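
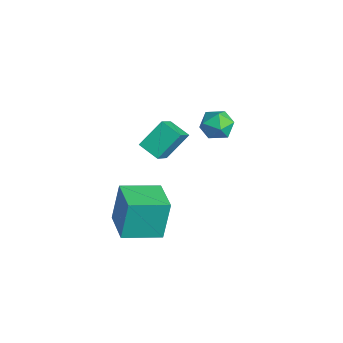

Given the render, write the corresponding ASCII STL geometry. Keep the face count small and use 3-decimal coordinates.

solid 
facet normal -0.928 -0.362 -0.094
outer loop
vertex -2.904 3.247 -2.645
vertex -2.556 2.345 -2.608
vertex -2.815 2.797 -1.793
endloop
endfacet
facet normal -0.932 0.270 0.240
outer loop
vertex -2.904 3.247 -2.645
vertex -2.815 2.797 -1.793
vertex -2.567 3.728 -1.877
endloop
endfacet
facet normal -0.631 0.751 -0.194
outer loop
vertex -2.904 3.247 -2.645
vertex -2.567 3.728 -1.877
vertex -2.155 3.851 -2.743
endloop
endfacet
facet normal -0.440 0.417 -0.795
outer loop
vertex -2.904 3.247 -2.645
vertex -2.155 3.851 -2.743
vertex -2.148 2.996 -3.195
endloop
endfacet
facet normal -0.623 -0.271 -0.734
outer loop
vertex -2.904 3.247 -2.645
vertex -2.148 2.996 -3.195
vertex -2.556 2.345 -2.608
endloop
endfacet
facet normal -0.526 0.214 0.823
outer loop
vertex -2.567 3.728 -1.877
vertex -2.815 2.797 -1.793
vertex -2.012 3.124 -1.365
endloop
endfacet
facet normal -0.518 -0.807 0.283
outer loop
vertex -2.815 2.797 -1.793
vertex -2.556 2.345 -2.608
vertex -2.005 2.269 -1.817
endloop
endfacet
facet normal -0.026 -0.660 -0.751
outer loop
vertex -2.556 2.345 -2.608
vertex -2.148 2.996 -3.195
vertex -1.593 2.392 -2.683
endloop
endfacet
facet normal 0.269 0.452 -0.850
outer loop
vertex -2.148 2.996 -3.195
vertex -2.155 3.851 -2.743
vertex -1.345 3.323 -2.767
endloop
endfacet
facet normal -0.039 0.992 0.122
outer loop
vertex -2.155 3.851 -2.743
vertex -2.567 3.728 -1.877
vertex -1.604 3.775 -1.952
endloop
endfacet
facet normal 0.440 -0.417 0.795
outer loop
vertex -1.256 2.873 -1.915
vertex -2.012 3.124 -1.365
vertex -2.005 2.269 -1.817
endloop
endfacet
facet normal 0.631 -0.751 0.194
outer loop
vertex -1.256 2.873 -1.915
vertex -2.005 2.269 -1.817
vertex -1.593 2.392 -2.683
endloop
endfacet
facet normal 0.932 -0.270 -0.240
outer loop
vertex -1.256 2.873 -1.915
vertex -1.593 2.392 -2.683
vertex -1.345 3.323 -2.767
endloop
endfacet
facet normal 0.928 0.362 0.094
outer loop
vertex -1.256 2.873 -1.915
vertex -1.345 3.323 -2.767
vertex -1.604 3.775 -1.952
endloop
endfacet
facet normal 0.623 0.271 0.734
outer loop
vertex -1.256 2.873 -1.915
vertex -1.604 3.775 -1.952
vertex -2.012 3.124 -1.365
endloop
endfacet
facet normal -0.269 -0.452 0.850
outer loop
vertex -2.005 2.269 -1.817
vertex -2.012 3.124 -1.365
vertex -2.815 2.797 -1.793
endloop
endfacet
facet normal 0.039 -0.992 -0.122
outer loop
vertex -1.593 2.392 -2.683
vertex -2.005 2.269 -1.817
vertex -2.556 2.345 -2.608
endloop
endfacet
facet normal 0.526 -0.214 -0.823
outer loop
vertex -1.345 3.323 -2.767
vertex -1.593 2.392 -2.683
vertex -2.148 2.996 -3.195
endloop
endfacet
facet normal 0.518 0.807 -0.283
outer loop
vertex -1.604 3.775 -1.952
vertex -1.345 3.323 -2.767
vertex -2.155 3.851 -2.743
endloop
endfacet
facet normal 0.026 0.660 0.751
outer loop
vertex -2.012 3.124 -1.365
vertex -1.604 3.775 -1.952
vertex -2.567 3.728 -1.877
endloop
endfacet
facet normal -0.977 0.158 -0.144
outer loop
vertex 0.845 -3.315 -2.026
vertex 1.224 -1.368 -2.456
vertex 1.069 -3.816 -4.094
endloop
endfacet
facet normal -0.187 -0.959 0.212
outer loop
vertex 2.896 -4.112 -3.824
vertex 0.845 -3.315 -2.026
vertex 1.069 -3.816 -4.094
endloop
endfacet
facet normal -0.977 0.159 -0.145
outer loop
vertex 1.069 -3.816 -4.094
vertex 1.224 -1.368 -2.456
vertex 1.449 -1.869 -4.525
endloop
endfacet
facet normal 0.105 -0.234 -0.966
outer loop
vertex 1.449 -1.869 -4.525
vertex 2.896 -4.112 -3.824
vertex 1.069 -3.816 -4.094
endloop
endfacet
facet normal -0.105 0.234 0.967
outer loop
vertex 0.845 -3.315 -2.026
vertex 3.051 -1.664 -2.186
vertex 1.224 -1.368 -2.456
endloop
endfacet
facet normal -0.187 -0.959 0.212
outer loop
vertex 2.671 -3.611 -1.755
vertex 0.845 -3.315 -2.026
vertex 2.896 -4.112 -3.824
endloop
endfacet
facet normal -0.105 0.234 0.966
outer loop
vertex 2.671 -3.611 -1.755
vertex 3.051 -1.664 -2.186
vertex 0.845 -3.315 -2.026
endloop
endfacet
facet normal 0.187 0.959 -0.212
outer loop
vertex 1.224 -1.368 -2.456
vertex 3.051 -1.664 -2.186
vertex 1.449 -1.869 -4.525
endloop
endfacet
facet normal 0.106 -0.234 -0.966
outer loop
vertex 3.275 -2.165 -4.254
vertex 2.896 -4.112 -3.824
vertex 1.449 -1.869 -4.525
endloop
endfacet
facet normal 0.187 0.959 -0.212
outer loop
vertex 1.449 -1.869 -4.525
vertex 3.051 -1.664 -2.186
vertex 3.275 -2.165 -4.254
endloop
endfacet
facet normal 0.977 -0.158 0.145
outer loop
vertex 3.275 -2.165 -4.254
vertex 2.671 -3.611 -1.755
vertex 2.896 -4.112 -3.824
endloop
endfacet
facet normal 0.977 -0.159 0.144
outer loop
vertex 3.051 -1.664 -2.186
vertex 2.671 -3.611 -1.755
vertex 3.275 -2.165 -4.254
endloop
endfacet
facet normal -0.556 0.512 -0.655
outer loop
vertex -2.448 0.758 -1.471
vertex -1.451 1.292 -1.901
vertex -2.263 -0.518 -2.625
endloop
endfacet
facet normal -0.824 -0.441 0.356
outer loop
vertex -1.289 -1.412 -1.479
vertex -2.448 0.758 -1.471
vertex -2.263 -0.518 -2.625
endloop
endfacet
facet normal -0.556 0.512 -0.655
outer loop
vertex -2.263 -0.518 -2.625
vertex -1.451 1.292 -1.901
vertex -1.266 0.016 -3.055
endloop
endfacet
facet normal 0.107 -0.738 -0.667
outer loop
vertex -1.266 0.016 -3.055
vertex -1.289 -1.412 -1.479
vertex -2.263 -0.518 -2.625
endloop
endfacet
facet normal -0.107 0.738 0.667
outer loop
vertex -2.448 0.758 -1.471
vertex -0.477 0.398 -0.755
vertex -1.451 1.292 -1.901
endloop
endfacet
facet normal -0.824 -0.441 0.356
outer loop
vertex -1.474 -0.136 -0.325
vertex -2.448 0.758 -1.471
vertex -1.289 -1.412 -1.479
endloop
endfacet
facet normal -0.107 0.738 0.667
outer loop
vertex -1.474 -0.136 -0.325
vertex -0.477 0.398 -0.755
vertex -2.448 0.758 -1.471
endloop
endfacet
facet normal 0.824 0.441 -0.356
outer loop
vertex -1.451 1.292 -1.901
vertex -0.477 0.398 -0.755
vertex -1.266 0.016 -3.055
endloop
endfacet
facet normal 0.107 -0.738 -0.667
outer loop
vertex -0.292 -0.878 -1.909
vertex -1.289 -1.412 -1.479
vertex -1.266 0.016 -3.055
endloop
endfacet
facet normal 0.824 0.441 -0.356
outer loop
vertex -1.266 0.016 -3.055
vertex -0.477 0.398 -0.755
vertex -0.292 -0.878 -1.909
endloop
endfacet
facet normal 0.556 -0.512 0.655
outer loop
vertex -0.292 -0.878 -1.909
vertex -1.474 -0.136 -0.325
vertex -1.289 -1.412 -1.479
endloop
endfacet
facet normal 0.556 -0.512 0.655
outer loop
vertex -0.477 0.398 -0.755
vertex -1.474 -0.136 -0.325
vertex -0.292 -0.878 -1.909
endloop
endfacet

endsolid


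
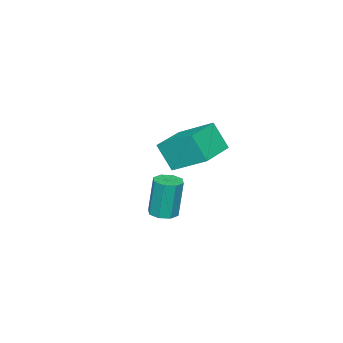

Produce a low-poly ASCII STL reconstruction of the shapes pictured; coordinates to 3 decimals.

solid 
facet normal -0.998 -0.060 -0.017
outer loop
vertex -2.531 1.43 2.289
vertex -2.553 2.13 1.077
vertex -2.423 -0.117 1.394
endloop
endfacet
facet normal 0.016 -0.500 0.866
outer loop
vertex -0.647 -0.01 1.423
vertex -2.531 1.43 2.289
vertex -2.423 -0.117 1.394
endloop
endfacet
facet normal -0.998 -0.060 -0.016
outer loop
vertex -2.423 -0.117 1.394
vertex -2.553 2.13 1.077
vertex -2.446 0.584 0.182
endloop
endfacet
facet normal 0.060 -0.864 -0.501
outer loop
vertex -2.446 0.584 0.182
vertex -0.647 -0.01 1.423
vertex -2.423 -0.117 1.394
endloop
endfacet
facet normal -0.060 0.864 0.500
outer loop
vertex -2.531 1.43 2.289
vertex -0.777 2.237 1.106
vertex -2.553 2.13 1.077
endloop
endfacet
facet normal 0.016 -0.500 0.866
outer loop
vertex -0.754 1.536 2.318
vertex -2.531 1.43 2.289
vertex -0.647 -0.01 1.423
endloop
endfacet
facet normal -0.060 0.864 0.501
outer loop
vertex -0.754 1.536 2.318
vertex -0.777 2.237 1.106
vertex -2.531 1.43 2.289
endloop
endfacet
facet normal -0.016 0.500 -0.866
outer loop
vertex -2.553 2.13 1.077
vertex -0.777 2.237 1.106
vertex -2.446 0.584 0.182
endloop
endfacet
facet normal 0.060 -0.864 -0.500
outer loop
vertex -0.669 0.69 0.211
vertex -0.647 -0.01 1.423
vertex -2.446 0.584 0.182
endloop
endfacet
facet normal -0.016 0.500 -0.866
outer loop
vertex -2.446 0.584 0.182
vertex -0.777 2.237 1.106
vertex -0.669 0.69 0.211
endloop
endfacet
facet normal 0.998 0.060 0.016
outer loop
vertex -0.669 0.69 0.211
vertex -0.754 1.536 2.318
vertex -0.647 -0.01 1.423
endloop
endfacet
facet normal 0.998 0.060 0.016
outer loop
vertex -0.777 2.237 1.106
vertex -0.754 1.536 2.318
vertex -0.669 0.69 0.211
endloop
endfacet
facet normal 0.075 -0.084 -0.994
outer loop
vertex 3.829 3.052 0.333
vertex 3.274 2.888 0.305
vertex 3.553 3.395 0.283
endloop
endfacet
facet normal 0.779 0.627 0.005
outer loop
vertex 3.829 3.052 0.333
vertex 3.553 3.395 0.283
vertex 3.702 3.196 2.022
endloop
endfacet
facet normal 0.780 0.626 0.005
outer loop
vertex 3.702 3.196 2.022
vertex 3.553 3.395 0.283
vertex 3.426 3.54 1.972
endloop
endfacet
facet normal -0.073 0.085 0.994
outer loop
vertex 3.702 3.196 2.022
vertex 3.426 3.54 1.972
vertex 3.146 3.032 1.995
endloop
endfacet
facet normal 0.075 -0.084 -0.994
outer loop
vertex 3.553 3.395 0.283
vertex 3.274 2.888 0.305
vertex 3.113 3.442 0.246
endloop
endfacet
facet normal 0.112 0.991 -0.077
outer loop
vertex 3.553 3.395 0.283
vertex 3.113 3.442 0.246
vertex 3.426 3.54 1.972
endloop
endfacet
facet normal 0.110 0.991 -0.076
outer loop
vertex 3.426 3.54 1.972
vertex 3.113 3.442 0.246
vertex 2.986 3.586 1.935
endloop
endfacet
facet normal -0.075 0.086 0.993
outer loop
vertex 3.426 3.54 1.972
vertex 2.986 3.586 1.935
vertex 3.146 3.032 1.995
endloop
endfacet
facet normal 0.074 -0.084 -0.994
outer loop
vertex 3.113 3.442 0.246
vertex 3.274 2.888 0.305
vertex 2.767 3.164 0.244
endloop
endfacet
facet normal -0.622 0.775 -0.113
outer loop
vertex 3.113 3.442 0.246
vertex 2.767 3.164 0.244
vertex 2.986 3.586 1.935
endloop
endfacet
facet normal -0.622 0.775 -0.113
outer loop
vertex 2.986 3.586 1.935
vertex 2.767 3.164 0.244
vertex 2.64 3.308 1.933
endloop
endfacet
facet normal -0.075 0.086 0.993
outer loop
vertex 2.986 3.586 1.935
vertex 2.64 3.308 1.933
vertex 3.146 3.032 1.995
endloop
endfacet
facet normal 0.073 -0.085 -0.994
outer loop
vertex 2.767 3.164 0.244
vertex 3.274 2.888 0.305
vertex 2.718 2.724 0.278
endloop
endfacet
facet normal -0.991 0.104 -0.083
outer loop
vertex 2.767 3.164 0.244
vertex 2.718 2.724 0.278
vertex 2.64 3.308 1.933
endloop
endfacet
facet normal -0.991 0.104 -0.083
outer loop
vertex 2.64 3.308 1.933
vertex 2.718 2.724 0.278
vertex 2.591 2.868 1.967
endloop
endfacet
facet normal -0.075 0.085 0.994
outer loop
vertex 2.64 3.308 1.933
vertex 2.591 2.868 1.967
vertex 3.146 3.032 1.995
endloop
endfacet
facet normal 0.073 -0.085 -0.994
outer loop
vertex 2.718 2.724 0.278
vertex 3.274 2.888 0.305
vertex 2.994 2.38 0.328
endloop
endfacet
facet normal -0.780 -0.626 -0.005
outer loop
vertex 2.718 2.724 0.278
vertex 2.994 2.38 0.328
vertex 2.591 2.868 1.967
endloop
endfacet
facet normal -0.779 -0.627 -0.005
outer loop
vertex 2.591 2.868 1.967
vertex 2.994 2.38 0.328
vertex 2.867 2.525 2.017
endloop
endfacet
facet normal -0.075 0.084 0.994
outer loop
vertex 2.591 2.868 1.967
vertex 2.867 2.525 2.017
vertex 3.146 3.032 1.995
endloop
endfacet
facet normal 0.075 -0.086 -0.993
outer loop
vertex 2.994 2.38 0.328
vertex 3.274 2.888 0.305
vertex 3.434 2.334 0.365
endloop
endfacet
facet normal -0.110 -0.991 0.077
outer loop
vertex 2.994 2.38 0.328
vertex 3.434 2.334 0.365
vertex 2.867 2.525 2.017
endloop
endfacet
facet normal -0.112 -0.991 0.076
outer loop
vertex 2.867 2.525 2.017
vertex 3.434 2.334 0.365
vertex 3.307 2.478 2.054
endloop
endfacet
facet normal -0.075 0.084 0.994
outer loop
vertex 2.867 2.525 2.017
vertex 3.307 2.478 2.054
vertex 3.146 3.032 1.995
endloop
endfacet
facet normal 0.075 -0.086 -0.993
outer loop
vertex 3.434 2.334 0.365
vertex 3.274 2.888 0.305
vertex 3.78 2.612 0.367
endloop
endfacet
facet normal 0.622 -0.775 0.113
outer loop
vertex 3.434 2.334 0.365
vertex 3.78 2.612 0.367
vertex 3.307 2.478 2.054
endloop
endfacet
facet normal 0.622 -0.775 0.113
outer loop
vertex 3.307 2.478 2.054
vertex 3.78 2.612 0.367
vertex 3.653 2.756 2.056
endloop
endfacet
facet normal -0.074 0.084 0.994
outer loop
vertex 3.307 2.478 2.054
vertex 3.653 2.756 2.056
vertex 3.146 3.032 1.995
endloop
endfacet
facet normal 0.075 -0.085 -0.994
outer loop
vertex 3.78 2.612 0.367
vertex 3.274 2.888 0.305
vertex 3.829 3.052 0.333
endloop
endfacet
facet normal 0.991 -0.104 0.083
outer loop
vertex 3.78 2.612 0.367
vertex 3.829 3.052 0.333
vertex 3.653 2.756 2.056
endloop
endfacet
facet normal 0.991 -0.104 0.083
outer loop
vertex 3.653 2.756 2.056
vertex 3.829 3.052 0.333
vertex 3.702 3.196 2.022
endloop
endfacet
facet normal -0.073 0.085 0.994
outer loop
vertex 3.653 2.756 2.056
vertex 3.702 3.196 2.022
vertex 3.146 3.032 1.995
endloop
endfacet

endsolid


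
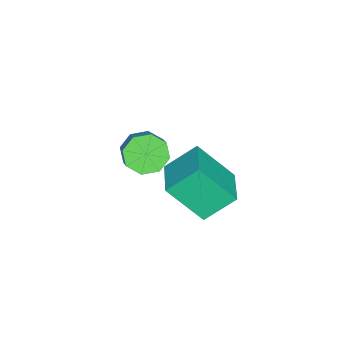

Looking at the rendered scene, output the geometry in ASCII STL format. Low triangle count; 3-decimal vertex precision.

solid 
facet normal -0.695 -0.397 -0.599
outer loop
vertex -0.947 -2.897 -3.604
vertex -1.575 -2.931 -2.853
vertex -1.356 -2.271 -3.544
endloop
endfacet
facet normal 0.469 0.382 -0.796
outer loop
vertex -0.947 -2.897 -3.604
vertex -1.356 -2.271 -3.544
vertex -0.176 -2.455 -2.938
endloop
endfacet
facet normal 0.469 0.384 -0.796
outer loop
vertex -0.176 -2.455 -2.938
vertex -1.356 -2.271 -3.544
vertex -0.586 -1.83 -2.878
endloop
endfacet
facet normal 0.694 0.398 0.600
outer loop
vertex -0.176 -2.455 -2.938
vertex -0.586 -1.83 -2.878
vertex -0.805 -2.489 -2.187
endloop
endfacet
facet normal -0.694 -0.398 -0.600
outer loop
vertex -1.356 -2.271 -3.544
vertex -1.575 -2.931 -2.853
vertex -1.895 -2.032 -3.079
endloop
endfacet
facet normal -0.055 0.861 -0.506
outer loop
vertex -1.356 -2.271 -3.544
vertex -1.895 -2.032 -3.079
vertex -0.586 -1.83 -2.878
endloop
endfacet
facet normal -0.055 0.860 -0.507
outer loop
vertex -0.586 -1.83 -2.878
vertex -1.895 -2.032 -3.079
vertex -1.124 -1.591 -2.414
endloop
endfacet
facet normal 0.694 0.398 0.600
outer loop
vertex -0.586 -1.83 -2.878
vertex -1.124 -1.591 -2.414
vertex -0.805 -2.489 -2.187
endloop
endfacet
facet normal -0.694 -0.398 -0.600
outer loop
vertex -1.895 -2.032 -3.079
vertex -1.575 -2.931 -2.853
vertex -2.246 -2.32 -2.482
endloop
endfacet
facet normal -0.546 0.834 0.081
outer loop
vertex -1.895 -2.032 -3.079
vertex -2.246 -2.32 -2.482
vertex -1.124 -1.591 -2.414
endloop
endfacet
facet normal -0.546 0.834 0.079
outer loop
vertex -1.124 -1.591 -2.414
vertex -2.246 -2.32 -2.482
vertex -1.475 -1.878 -1.816
endloop
endfacet
facet normal 0.695 0.398 0.599
outer loop
vertex -1.124 -1.591 -2.414
vertex -1.475 -1.878 -1.816
vertex -0.805 -2.489 -2.187
endloop
endfacet
facet normal -0.694 -0.398 -0.599
outer loop
vertex -2.246 -2.32 -2.482
vertex -1.575 -2.931 -2.853
vertex -2.204 -2.965 -2.102
endloop
endfacet
facet normal -0.718 0.318 0.620
outer loop
vertex -2.246 -2.32 -2.482
vertex -2.204 -2.965 -2.102
vertex -1.475 -1.878 -1.816
endloop
endfacet
facet normal -0.718 0.318 0.620
outer loop
vertex -1.475 -1.878 -1.816
vertex -2.204 -2.965 -2.102
vertex -1.433 -2.523 -1.436
endloop
endfacet
facet normal 0.695 0.398 0.599
outer loop
vertex -1.475 -1.878 -1.816
vertex -1.433 -2.523 -1.436
vertex -0.805 -2.489 -2.187
endloop
endfacet
facet normal -0.694 -0.398 -0.600
outer loop
vertex -2.204 -2.965 -2.102
vertex -1.575 -2.931 -2.853
vertex -1.794 -3.59 -2.162
endloop
endfacet
facet normal -0.468 -0.383 0.796
outer loop
vertex -2.204 -2.965 -2.102
vertex -1.794 -3.59 -2.162
vertex -1.433 -2.523 -1.436
endloop
endfacet
facet normal -0.469 -0.383 0.796
outer loop
vertex -1.433 -2.523 -1.436
vertex -1.794 -3.59 -2.162
vertex -1.024 -3.149 -1.496
endloop
endfacet
facet normal 0.695 0.397 0.599
outer loop
vertex -1.433 -2.523 -1.436
vertex -1.024 -3.149 -1.496
vertex -0.805 -2.489 -2.187
endloop
endfacet
facet normal -0.694 -0.398 -0.600
outer loop
vertex -1.794 -3.59 -2.162
vertex -1.575 -2.931 -2.853
vertex -1.256 -3.829 -2.626
endloop
endfacet
facet normal 0.055 -0.860 0.507
outer loop
vertex -1.794 -3.59 -2.162
vertex -1.256 -3.829 -2.626
vertex -1.024 -3.149 -1.496
endloop
endfacet
facet normal 0.055 -0.860 0.506
outer loop
vertex -1.024 -3.149 -1.496
vertex -1.256 -3.829 -2.626
vertex -0.485 -3.388 -1.961
endloop
endfacet
facet normal 0.694 0.398 0.600
outer loop
vertex -1.024 -3.149 -1.496
vertex -0.485 -3.388 -1.961
vertex -0.805 -2.489 -2.187
endloop
endfacet
facet normal -0.695 -0.398 -0.599
outer loop
vertex -1.256 -3.829 -2.626
vertex -1.575 -2.931 -2.853
vertex -0.905 -3.542 -3.224
endloop
endfacet
facet normal 0.546 -0.834 -0.080
outer loop
vertex -1.256 -3.829 -2.626
vertex -0.905 -3.542 -3.224
vertex -0.485 -3.388 -1.961
endloop
endfacet
facet normal 0.547 -0.833 -0.080
outer loop
vertex -0.485 -3.388 -1.961
vertex -0.905 -3.542 -3.224
vertex -0.134 -3.1 -2.558
endloop
endfacet
facet normal 0.694 0.398 0.600
outer loop
vertex -0.485 -3.388 -1.961
vertex -0.134 -3.1 -2.558
vertex -0.805 -2.489 -2.187
endloop
endfacet
facet normal -0.695 -0.398 -0.599
outer loop
vertex -0.905 -3.542 -3.224
vertex -1.575 -2.931 -2.853
vertex -0.947 -2.897 -3.604
endloop
endfacet
facet normal 0.718 -0.318 -0.620
outer loop
vertex -0.905 -3.542 -3.224
vertex -0.947 -2.897 -3.604
vertex -0.134 -3.1 -2.558
endloop
endfacet
facet normal 0.718 -0.318 -0.620
outer loop
vertex -0.134 -3.1 -2.558
vertex -0.947 -2.897 -3.604
vertex -0.176 -2.455 -2.938
endloop
endfacet
facet normal 0.694 0.398 0.599
outer loop
vertex -0.134 -3.1 -2.558
vertex -0.176 -2.455 -2.938
vertex -0.805 -2.489 -2.187
endloop
endfacet
facet normal -0.908 -0.377 -0.183
outer loop
vertex 1.667 0.589 1.847
vertex 1.397 2.01 0.256
vertex 2.327 -0.482 0.778
endloop
endfacet
facet normal 0.126 -0.661 0.740
outer loop
vertex 3.943 0.19 1.104
vertex 1.667 0.589 1.847
vertex 2.327 -0.482 0.778
endloop
endfacet
facet normal -0.908 -0.377 -0.183
outer loop
vertex 2.327 -0.482 0.778
vertex 1.397 2.01 0.256
vertex 2.057 0.939 -0.812
endloop
endfacet
facet normal 0.400 -0.648 -0.648
outer loop
vertex 2.057 0.939 -0.812
vertex 3.943 0.19 1.104
vertex 2.327 -0.482 0.778
endloop
endfacet
facet normal -0.400 0.649 0.647
outer loop
vertex 1.667 0.589 1.847
vertex 3.013 2.682 0.582
vertex 1.397 2.01 0.256
endloop
endfacet
facet normal 0.126 -0.661 0.740
outer loop
vertex 3.283 1.261 2.172
vertex 1.667 0.589 1.847
vertex 3.943 0.19 1.104
endloop
endfacet
facet normal -0.400 0.649 0.648
outer loop
vertex 3.283 1.261 2.172
vertex 3.013 2.682 0.582
vertex 1.667 0.589 1.847
endloop
endfacet
facet normal -0.125 0.661 -0.740
outer loop
vertex 1.397 2.01 0.256
vertex 3.013 2.682 0.582
vertex 2.057 0.939 -0.812
endloop
endfacet
facet normal 0.400 -0.649 -0.647
outer loop
vertex 3.673 1.611 -0.487
vertex 3.943 0.19 1.104
vertex 2.057 0.939 -0.812
endloop
endfacet
facet normal -0.126 0.661 -0.740
outer loop
vertex 2.057 0.939 -0.812
vertex 3.013 2.682 0.582
vertex 3.673 1.611 -0.487
endloop
endfacet
facet normal 0.908 0.377 0.183
outer loop
vertex 3.673 1.611 -0.487
vertex 3.283 1.261 2.172
vertex 3.943 0.19 1.104
endloop
endfacet
facet normal 0.908 0.377 0.183
outer loop
vertex 3.013 2.682 0.582
vertex 3.283 1.261 2.172
vertex 3.673 1.611 -0.487
endloop
endfacet

endsolid


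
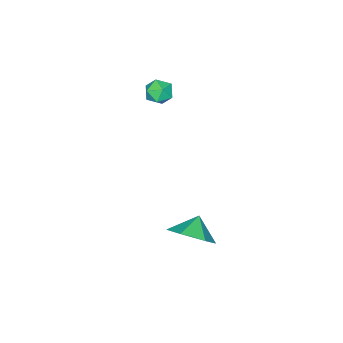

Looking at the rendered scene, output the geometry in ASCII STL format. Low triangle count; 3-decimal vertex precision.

solid 
facet normal -0.991 0.079 0.106
outer loop
vertex 0.489 -1.283 3.375
vertex 0.491 -1.813 3.789
vertex 0.567 -1.193 4.037
endloop
endfacet
facet normal -0.696 0.718 -0.016
outer loop
vertex 0.489 -1.283 3.375
vertex 0.567 -1.193 4.037
vertex 0.941 -0.84 3.603
endloop
endfacet
facet normal -0.349 0.685 -0.639
outer loop
vertex 0.489 -1.283 3.375
vertex 0.941 -0.84 3.603
vertex 1.096 -1.242 3.087
endloop
endfacet
facet normal -0.430 0.026 -0.902
outer loop
vertex 0.489 -1.283 3.375
vertex 1.096 -1.242 3.087
vertex 0.818 -1.844 3.202
endloop
endfacet
facet normal -0.827 -0.348 -0.442
outer loop
vertex 0.489 -1.283 3.375
vertex 0.818 -1.844 3.202
vertex 0.491 -1.813 3.789
endloop
endfacet
facet normal -0.216 0.840 0.497
outer loop
vertex 0.941 -0.84 3.603
vertex 0.567 -1.193 4.037
vertex 1.222 -1.096 4.158
endloop
endfacet
facet normal -0.693 -0.193 0.695
outer loop
vertex 0.567 -1.193 4.037
vertex 0.491 -1.813 3.789
vertex 0.944 -1.698 4.273
endloop
endfacet
facet normal -0.427 -0.884 -0.191
outer loop
vertex 0.491 -1.813 3.789
vertex 0.818 -1.844 3.202
vertex 1.099 -2.1 3.757
endloop
endfacet
facet normal 0.214 -0.278 -0.936
outer loop
vertex 0.818 -1.844 3.202
vertex 1.096 -1.242 3.087
vertex 1.473 -1.747 3.323
endloop
endfacet
facet normal 0.345 0.788 -0.510
outer loop
vertex 1.096 -1.242 3.087
vertex 0.941 -0.84 3.603
vertex 1.549 -1.127 3.571
endloop
endfacet
facet normal 0.430 -0.026 0.902
outer loop
vertex 1.551 -1.657 3.985
vertex 1.222 -1.096 4.158
vertex 0.944 -1.698 4.273
endloop
endfacet
facet normal 0.349 -0.685 0.639
outer loop
vertex 1.551 -1.657 3.985
vertex 0.944 -1.698 4.273
vertex 1.099 -2.1 3.757
endloop
endfacet
facet normal 0.696 -0.718 0.016
outer loop
vertex 1.551 -1.657 3.985
vertex 1.099 -2.1 3.757
vertex 1.473 -1.747 3.323
endloop
endfacet
facet normal 0.991 -0.079 -0.106
outer loop
vertex 1.551 -1.657 3.985
vertex 1.473 -1.747 3.323
vertex 1.549 -1.127 3.571
endloop
endfacet
facet normal 0.827 0.348 0.442
outer loop
vertex 1.551 -1.657 3.985
vertex 1.549 -1.127 3.571
vertex 1.222 -1.096 4.158
endloop
endfacet
facet normal -0.214 0.278 0.936
outer loop
vertex 0.944 -1.698 4.273
vertex 1.222 -1.096 4.158
vertex 0.567 -1.193 4.037
endloop
endfacet
facet normal -0.345 -0.788 0.510
outer loop
vertex 1.099 -2.1 3.757
vertex 0.944 -1.698 4.273
vertex 0.491 -1.813 3.789
endloop
endfacet
facet normal 0.216 -0.840 -0.497
outer loop
vertex 1.473 -1.747 3.323
vertex 1.099 -2.1 3.757
vertex 0.818 -1.844 3.202
endloop
endfacet
facet normal 0.693 0.193 -0.695
outer loop
vertex 1.549 -1.127 3.571
vertex 1.473 -1.747 3.323
vertex 1.096 -1.242 3.087
endloop
endfacet
facet normal 0.427 0.884 0.191
outer loop
vertex 1.222 -1.096 4.158
vertex 1.549 -1.127 3.571
vertex 0.941 -0.84 3.603
endloop
endfacet
facet normal 0.718 0.192 -0.669
outer loop
vertex 4.204 2.315 -0.885
vertex 3.506 2.288 -1.641
vertex 3.714 3.177 -1.163
endloop
endfacet
facet normal -0.090 0.259 0.962
outer loop
vertex 4.204 2.315 -0.885
vertex 3.714 3.177 -1.163
vertex 2.774 2.092 -0.959
endloop
endfacet
facet normal 0.718 0.192 -0.669
outer loop
vertex 3.714 3.177 -1.163
vertex 3.506 2.288 -1.641
vertex 3.015 3.15 -1.92
endloop
endfacet
facet normal -0.592 0.612 0.525
outer loop
vertex 3.714 3.177 -1.163
vertex 3.015 3.15 -1.92
vertex 2.774 2.092 -0.959
endloop
endfacet
facet normal 0.718 0.193 -0.669
outer loop
vertex 3.015 3.15 -1.92
vertex 3.506 2.288 -1.641
vertex 2.808 2.262 -2.398
endloop
endfacet
facet normal -0.974 0.225 0.004
outer loop
vertex 3.015 3.15 -1.92
vertex 2.808 2.262 -2.398
vertex 2.774 2.092 -0.959
endloop
endfacet
facet normal 0.718 0.193 -0.669
outer loop
vertex 2.808 2.262 -2.398
vertex 3.506 2.288 -1.641
vertex 3.298 1.4 -2.12
endloop
endfacet
facet normal -0.855 -0.512 -0.081
outer loop
vertex 2.808 2.262 -2.398
vertex 3.298 1.4 -2.12
vertex 2.774 2.092 -0.959
endloop
endfacet
facet normal 0.717 0.193 -0.669
outer loop
vertex 3.298 1.4 -2.12
vertex 3.506 2.288 -1.641
vertex 3.997 1.427 -1.363
endloop
endfacet
facet normal -0.353 -0.865 0.357
outer loop
vertex 3.298 1.4 -2.12
vertex 3.997 1.427 -1.363
vertex 2.774 2.092 -0.959
endloop
endfacet
facet normal 0.717 0.193 -0.669
outer loop
vertex 3.997 1.427 -1.363
vertex 3.506 2.288 -1.641
vertex 4.204 2.315 -0.885
endloop
endfacet
facet normal 0.029 -0.479 0.877
outer loop
vertex 3.997 1.427 -1.363
vertex 4.204 2.315 -0.885
vertex 2.774 2.092 -0.959
endloop
endfacet

endsolid


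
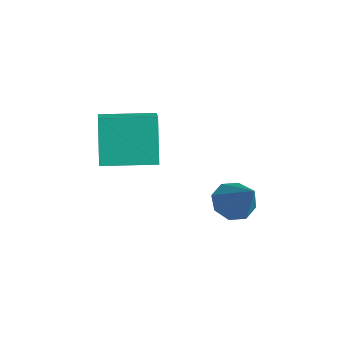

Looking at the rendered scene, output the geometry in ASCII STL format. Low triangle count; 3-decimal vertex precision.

solid 
facet normal -0.702 -0.021 -0.711
outer loop
vertex 1.195 1.134 -3.306
vertex 0.647 0.971 -2.76
vertex 0.944 1.632 -3.073
endloop
endfacet
facet normal 0.799 0.533 -0.278
outer loop
vertex 1.195 1.134 -3.306
vertex 0.944 1.632 -3.073
vertex 1.913 1.009 -1.48
endloop
endfacet
facet normal -0.703 -0.021 -0.711
outer loop
vertex 0.944 1.632 -3.073
vertex 0.647 0.971 -2.76
vertex 0.52 1.744 -2.657
endloop
endfacet
facet normal 0.373 0.918 0.133
outer loop
vertex 0.944 1.632 -3.073
vertex 0.52 1.744 -2.657
vertex 1.913 1.009 -1.48
endloop
endfacet
facet normal -0.703 -0.021 -0.711
outer loop
vertex 0.52 1.744 -2.657
vertex 0.647 0.971 -2.76
vertex 0.17 1.402 -2.301
endloop
endfacet
facet normal -0.120 0.772 0.624
outer loop
vertex 0.52 1.744 -2.657
vertex 0.17 1.402 -2.301
vertex 1.913 1.009 -1.48
endloop
endfacet
facet normal -0.703 -0.021 -0.711
outer loop
vertex 0.17 1.402 -2.301
vertex 0.647 0.971 -2.76
vertex 0.1 0.808 -2.214
endloop
endfacet
facet normal -0.386 0.178 0.905
outer loop
vertex 0.17 1.402 -2.301
vertex 0.1 0.808 -2.214
vertex 1.913 1.009 -1.48
endloop
endfacet
facet normal -0.703 -0.022 -0.711
outer loop
vertex 0.1 0.808 -2.214
vertex 0.647 0.971 -2.76
vertex 0.35 0.309 -2.446
endloop
endfacet
facet normal -0.272 -0.514 0.813
outer loop
vertex 0.1 0.808 -2.214
vertex 0.35 0.309 -2.446
vertex 1.913 1.009 -1.48
endloop
endfacet
facet normal -0.703 -0.022 -0.711
outer loop
vertex 0.35 0.309 -2.446
vertex 0.647 0.971 -2.76
vertex 0.775 0.198 -2.863
endloop
endfacet
facet normal 0.157 -0.903 0.400
outer loop
vertex 0.35 0.309 -2.446
vertex 0.775 0.198 -2.863
vertex 1.913 1.009 -1.48
endloop
endfacet
facet normal -0.703 -0.022 -0.710
outer loop
vertex 0.775 0.198 -2.863
vertex 0.647 0.971 -2.76
vertex 1.124 0.539 -3.219
endloop
endfacet
facet normal 0.648 -0.756 -0.089
outer loop
vertex 0.775 0.198 -2.863
vertex 1.124 0.539 -3.219
vertex 1.913 1.009 -1.48
endloop
endfacet
facet normal -0.703 -0.020 -0.711
outer loop
vertex 1.124 0.539 -3.219
vertex 0.647 0.971 -2.76
vertex 1.195 1.134 -3.306
endloop
endfacet
facet normal 0.914 -0.163 -0.371
outer loop
vertex 1.124 0.539 -3.219
vertex 1.195 1.134 -3.306
vertex 1.913 1.009 -1.48
endloop
endfacet
facet normal -0.834 0.372 -0.408
outer loop
vertex -1.438 -2.815 1.28
vertex -0.684 -1.125 1.281
vertex -0.751 -3.12 -0.4
endloop
endfacet
facet normal -0.407 -0.913 -0.001
outer loop
vertex 0.224 -3.555 0.079
vertex -1.438 -2.815 1.28
vertex -0.751 -3.12 -0.4
endloop
endfacet
facet normal -0.833 0.372 -0.409
outer loop
vertex -0.751 -3.12 -0.4
vertex -0.684 -1.125 1.281
vertex 0.003 -1.43 -0.398
endloop
endfacet
facet normal 0.374 -0.166 -0.912
outer loop
vertex 0.003 -1.43 -0.398
vertex 0.224 -3.555 0.079
vertex -0.751 -3.12 -0.4
endloop
endfacet
facet normal -0.374 0.166 0.912
outer loop
vertex -1.438 -2.815 1.28
vertex 0.291 -1.56 1.76
vertex -0.684 -1.125 1.281
endloop
endfacet
facet normal -0.407 -0.913 -0.001
outer loop
vertex -0.463 -3.25 1.758
vertex -1.438 -2.815 1.28
vertex 0.224 -3.555 0.079
endloop
endfacet
facet normal -0.374 0.166 0.913
outer loop
vertex -0.463 -3.25 1.758
vertex 0.291 -1.56 1.76
vertex -1.438 -2.815 1.28
endloop
endfacet
facet normal 0.407 0.913 0.001
outer loop
vertex -0.684 -1.125 1.281
vertex 0.291 -1.56 1.76
vertex 0.003 -1.43 -0.398
endloop
endfacet
facet normal 0.373 -0.166 -0.913
outer loop
vertex 0.978 -1.865 0.08
vertex 0.224 -3.555 0.079
vertex 0.003 -1.43 -0.398
endloop
endfacet
facet normal 0.407 0.913 0.001
outer loop
vertex 0.003 -1.43 -0.398
vertex 0.291 -1.56 1.76
vertex 0.978 -1.865 0.08
endloop
endfacet
facet normal 0.833 -0.372 0.409
outer loop
vertex 0.978 -1.865 0.08
vertex -0.463 -3.25 1.758
vertex 0.224 -3.555 0.079
endloop
endfacet
facet normal 0.833 -0.372 0.408
outer loop
vertex 0.291 -1.56 1.76
vertex -0.463 -3.25 1.758
vertex 0.978 -1.865 0.08
endloop
endfacet

endsolid


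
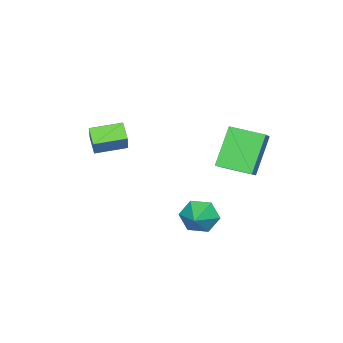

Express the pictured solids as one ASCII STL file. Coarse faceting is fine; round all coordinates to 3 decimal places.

solid 
facet normal -0.859 -0.333 -0.388
outer loop
vertex -0.34 1.214 -1.414
vertex -0.756 1.508 -0.746
vertex -0.642 1.998 -1.419
endloop
endfacet
facet normal 0.743 0.282 -0.607
outer loop
vertex -0.34 1.214 -1.414
vertex -0.642 1.998 -1.419
vertex 0.336 1.932 -0.254
endloop
endfacet
facet normal -0.859 -0.333 -0.388
outer loop
vertex -0.642 1.998 -1.419
vertex -0.756 1.508 -0.746
vertex -1.058 2.292 -0.751
endloop
endfacet
facet normal 0.314 0.925 -0.212
outer loop
vertex -0.642 1.998 -1.419
vertex -1.058 2.292 -0.751
vertex 0.336 1.932 -0.254
endloop
endfacet
facet normal -0.860 -0.334 -0.387
outer loop
vertex -1.058 2.292 -0.751
vertex -0.756 1.508 -0.746
vertex -1.171 1.802 -0.078
endloop
endfacet
facet normal -0.001 0.809 0.588
outer loop
vertex -1.058 2.292 -0.751
vertex -1.171 1.802 -0.078
vertex 0.336 1.932 -0.254
endloop
endfacet
facet normal -0.860 -0.334 -0.387
outer loop
vertex -1.171 1.802 -0.078
vertex -0.756 1.508 -0.746
vertex -0.869 1.018 -0.073
endloop
endfacet
facet normal 0.112 0.049 0.993
outer loop
vertex -1.171 1.802 -0.078
vertex -0.869 1.018 -0.073
vertex 0.336 1.932 -0.254
endloop
endfacet
facet normal -0.860 -0.334 -0.387
outer loop
vertex -0.869 1.018 -0.073
vertex -0.756 1.508 -0.746
vertex -0.454 0.724 -0.741
endloop
endfacet
facet normal 0.540 -0.594 0.597
outer loop
vertex -0.869 1.018 -0.073
vertex -0.454 0.724 -0.741
vertex 0.336 1.932 -0.254
endloop
endfacet
facet normal -0.859 -0.333 -0.388
outer loop
vertex -0.454 0.724 -0.741
vertex -0.756 1.508 -0.746
vertex -0.34 1.214 -1.414
endloop
endfacet
facet normal 0.855 -0.477 -0.203
outer loop
vertex -0.454 0.724 -0.741
vertex -0.34 1.214 -1.414
vertex 0.336 1.932 -0.254
endloop
endfacet
facet normal -0.673 0.729 0.127
outer loop
vertex -0.956 -2.214 3.405
vertex -0.468 -1.674 2.892
vertex -1.547 -2.593 2.444
endloop
endfacet
facet normal -0.548 -0.606 0.576
outer loop
vertex -0.612 -3.606 2.268
vertex -0.956 -2.214 3.405
vertex -1.547 -2.593 2.444
endloop
endfacet
facet normal -0.673 0.728 0.128
outer loop
vertex -1.547 -2.593 2.444
vertex -0.468 -1.674 2.892
vertex -1.06 -2.053 1.931
endloop
endfacet
facet normal -0.497 -0.319 -0.807
outer loop
vertex -1.06 -2.053 1.931
vertex -0.612 -3.606 2.268
vertex -1.547 -2.593 2.444
endloop
endfacet
facet normal 0.497 0.318 0.807
outer loop
vertex -0.956 -2.214 3.405
vertex 0.467 -2.687 2.716
vertex -0.468 -1.674 2.892
endloop
endfacet
facet normal -0.548 -0.606 0.577
outer loop
vertex -0.02 -3.227 3.229
vertex -0.956 -2.214 3.405
vertex -0.612 -3.606 2.268
endloop
endfacet
facet normal 0.497 0.319 0.807
outer loop
vertex -0.02 -3.227 3.229
vertex 0.467 -2.687 2.716
vertex -0.956 -2.214 3.405
endloop
endfacet
facet normal 0.548 0.606 -0.577
outer loop
vertex -0.468 -1.674 2.892
vertex 0.467 -2.687 2.716
vertex -1.06 -2.053 1.931
endloop
endfacet
facet normal -0.496 -0.318 -0.808
outer loop
vertex -0.124 -3.066 1.755
vertex -0.612 -3.606 2.268
vertex -1.06 -2.053 1.931
endloop
endfacet
facet normal 0.548 0.606 -0.576
outer loop
vertex -1.06 -2.053 1.931
vertex 0.467 -2.687 2.716
vertex -0.124 -3.066 1.755
endloop
endfacet
facet normal 0.673 -0.729 -0.127
outer loop
vertex -0.124 -3.066 1.755
vertex -0.02 -3.227 3.229
vertex -0.612 -3.606 2.268
endloop
endfacet
facet normal 0.674 -0.728 -0.127
outer loop
vertex 0.467 -2.687 2.716
vertex -0.02 -3.227 3.229
vertex -0.124 -3.066 1.755
endloop
endfacet
facet normal -0.583 -0.032 0.812
outer loop
vertex -2.816 1.611 3.447
vertex -3.18 3.084 3.244
vertex -3.679 1.312 2.815
endloop
endfacet
facet normal 0.236 -0.963 0.133
outer loop
vertex -2.5 1.376 1.176
vertex -2.816 1.611 3.447
vertex -3.679 1.312 2.815
endloop
endfacet
facet normal -0.583 -0.032 0.812
outer loop
vertex -3.679 1.312 2.815
vertex -3.18 3.084 3.244
vertex -4.042 2.784 2.613
endloop
endfacet
facet normal -0.777 -0.270 -0.569
outer loop
vertex -4.042 2.784 2.613
vertex -2.5 1.376 1.176
vertex -3.679 1.312 2.815
endloop
endfacet
facet normal 0.777 0.270 0.569
outer loop
vertex -2.816 1.611 3.447
vertex -2.001 3.148 1.605
vertex -3.18 3.084 3.244
endloop
endfacet
facet normal 0.238 -0.962 0.133
outer loop
vertex -1.638 1.676 1.807
vertex -2.816 1.611 3.447
vertex -2.5 1.376 1.176
endloop
endfacet
facet normal 0.777 0.270 0.569
outer loop
vertex -1.638 1.676 1.807
vertex -2.001 3.148 1.605
vertex -2.816 1.611 3.447
endloop
endfacet
facet normal -0.237 0.962 -0.133
outer loop
vertex -3.18 3.084 3.244
vertex -2.001 3.148 1.605
vertex -4.042 2.784 2.613
endloop
endfacet
facet normal -0.777 -0.270 -0.569
outer loop
vertex -2.864 2.849 0.973
vertex -2.5 1.376 1.176
vertex -4.042 2.784 2.613
endloop
endfacet
facet normal -0.237 0.963 -0.132
outer loop
vertex -4.042 2.784 2.613
vertex -2.001 3.148 1.605
vertex -2.864 2.849 0.973
endloop
endfacet
facet normal 0.583 0.032 -0.812
outer loop
vertex -2.864 2.849 0.973
vertex -1.638 1.676 1.807
vertex -2.5 1.376 1.176
endloop
endfacet
facet normal 0.583 0.032 -0.812
outer loop
vertex -2.001 3.148 1.605
vertex -1.638 1.676 1.807
vertex -2.864 2.849 0.973
endloop
endfacet

endsolid


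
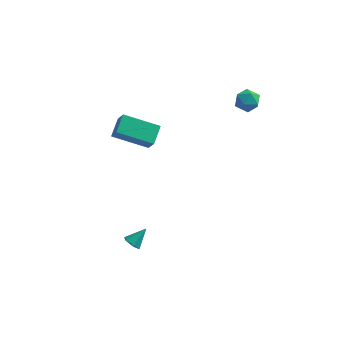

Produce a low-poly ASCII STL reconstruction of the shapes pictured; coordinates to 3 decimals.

solid 
facet normal -0.525 -0.558 -0.642
outer loop
vertex -0.926 -3.652 -4.321
vertex -1.199 -3.869 -3.909
vertex -1.382 -3.421 -4.149
endloop
endfacet
facet normal 0.284 0.867 -0.410
outer loop
vertex -0.926 -3.652 -4.321
vertex -1.382 -3.421 -4.149
vertex -0.581 -3.211 -3.151
endloop
endfacet
facet normal -0.524 -0.559 -0.643
outer loop
vertex -1.382 -3.421 -4.149
vertex -1.199 -3.869 -3.909
vertex -1.656 -3.638 -3.737
endloop
endfacet
facet normal -0.442 0.881 0.170
outer loop
vertex -1.382 -3.421 -4.149
vertex -1.656 -3.638 -3.737
vertex -0.581 -3.211 -3.151
endloop
endfacet
facet normal -0.524 -0.558 -0.644
outer loop
vertex -1.656 -3.638 -3.737
vertex -1.199 -3.869 -3.909
vertex -1.473 -4.086 -3.498
endloop
endfacet
facet normal -0.533 0.219 0.818
outer loop
vertex -1.656 -3.638 -3.737
vertex -1.473 -4.086 -3.498
vertex -0.581 -3.211 -3.151
endloop
endfacet
facet normal -0.525 -0.557 -0.644
outer loop
vertex -1.473 -4.086 -3.498
vertex -1.199 -3.869 -3.909
vertex -1.017 -4.317 -3.67
endloop
endfacet
facet normal 0.103 -0.455 0.884
outer loop
vertex -1.473 -4.086 -3.498
vertex -1.017 -4.317 -3.67
vertex -0.581 -3.211 -3.151
endloop
endfacet
facet normal -0.525 -0.557 -0.644
outer loop
vertex -1.017 -4.317 -3.67
vertex -1.199 -3.869 -3.909
vertex -0.743 -4.1 -4.081
endloop
endfacet
facet normal 0.829 -0.470 0.305
outer loop
vertex -1.017 -4.317 -3.67
vertex -0.743 -4.1 -4.081
vertex -0.581 -3.211 -3.151
endloop
endfacet
facet normal -0.525 -0.558 -0.642
outer loop
vertex -0.743 -4.1 -4.081
vertex -1.199 -3.869 -3.909
vertex -0.926 -3.652 -4.321
endloop
endfacet
facet normal 0.919 0.192 -0.343
outer loop
vertex -0.743 -4.1 -4.081
vertex -0.926 -3.652 -4.321
vertex -0.581 -3.211 -3.151
endloop
endfacet
facet normal -0.372 0.454 -0.810
outer loop
vertex -3.328 0.366 0.761
vertex -3.227 1.429 1.31
vertex -1.368 0.583 -0.017
endloop
endfacet
facet normal -0.084 -0.885 -0.458
outer loop
vertex -0.933 0.051 0.93
vertex -3.328 0.366 0.761
vertex -1.368 0.583 -0.017
endloop
endfacet
facet normal -0.371 0.454 -0.810
outer loop
vertex -1.368 0.583 -0.017
vertex -3.227 1.429 1.31
vertex -1.267 1.645 0.532
endloop
endfacet
facet normal 0.924 0.102 -0.367
outer loop
vertex -1.267 1.645 0.532
vertex -0.933 0.051 0.93
vertex -1.368 0.583 -0.017
endloop
endfacet
facet normal -0.924 -0.102 0.367
outer loop
vertex -3.328 0.366 0.761
vertex -2.792 0.897 2.257
vertex -3.227 1.429 1.31
endloop
endfacet
facet normal -0.084 -0.885 -0.458
outer loop
vertex -2.893 -0.165 1.708
vertex -3.328 0.366 0.761
vertex -0.933 0.051 0.93
endloop
endfacet
facet normal -0.924 -0.102 0.367
outer loop
vertex -2.893 -0.165 1.708
vertex -2.792 0.897 2.257
vertex -3.328 0.366 0.761
endloop
endfacet
facet normal 0.084 0.885 0.458
outer loop
vertex -3.227 1.429 1.31
vertex -2.792 0.897 2.257
vertex -1.267 1.645 0.532
endloop
endfacet
facet normal 0.924 0.102 -0.367
outer loop
vertex -0.832 1.114 1.479
vertex -0.933 0.051 0.93
vertex -1.267 1.645 0.532
endloop
endfacet
facet normal 0.084 0.885 0.458
outer loop
vertex -1.267 1.645 0.532
vertex -2.792 0.897 2.257
vertex -0.832 1.114 1.479
endloop
endfacet
facet normal 0.372 -0.454 0.810
outer loop
vertex -0.832 1.114 1.479
vertex -2.893 -0.165 1.708
vertex -0.933 0.051 0.93
endloop
endfacet
facet normal 0.372 -0.454 0.810
outer loop
vertex -2.792 0.897 2.257
vertex -2.893 -0.165 1.708
vertex -0.832 1.114 1.479
endloop
endfacet
facet normal -0.271 0.220 0.937
outer loop
vertex 3.443 2.64 4.155
vertex 3.058 1.977 4.199
vertex 3.797 2.007 4.406
endloop
endfacet
facet normal 0.361 0.511 0.780
outer loop
vertex 3.443 2.64 4.155
vertex 3.797 2.007 4.406
vertex 4.159 2.484 3.926
endloop
endfacet
facet normal 0.273 0.938 0.214
outer loop
vertex 3.443 2.64 4.155
vertex 4.159 2.484 3.926
vertex 3.644 2.749 3.422
endloop
endfacet
facet normal -0.414 0.910 0.022
outer loop
vertex 3.443 2.64 4.155
vertex 3.644 2.749 3.422
vertex 2.964 2.436 3.591
endloop
endfacet
facet normal -0.750 0.467 0.468
outer loop
vertex 3.443 2.64 4.155
vertex 2.964 2.436 3.591
vertex 3.058 1.977 4.199
endloop
endfacet
facet normal 0.806 -0.015 0.592
outer loop
vertex 4.159 2.484 3.926
vertex 3.797 2.007 4.406
vertex 4.216 1.724 3.829
endloop
endfacet
facet normal -0.218 -0.485 0.847
outer loop
vertex 3.797 2.007 4.406
vertex 3.058 1.977 4.199
vertex 3.536 1.411 3.998
endloop
endfacet
facet normal -0.992 -0.086 0.089
outer loop
vertex 3.058 1.977 4.199
vertex 2.964 2.436 3.591
vertex 3.021 1.676 3.494
endloop
endfacet
facet normal -0.448 0.630 -0.634
outer loop
vertex 2.964 2.436 3.591
vertex 3.644 2.749 3.422
vertex 3.383 2.153 3.014
endloop
endfacet
facet normal 0.663 0.675 -0.323
outer loop
vertex 3.644 2.749 3.422
vertex 4.159 2.484 3.926
vertex 4.122 2.183 3.221
endloop
endfacet
facet normal 0.414 -0.910 -0.022
outer loop
vertex 3.737 1.52 3.265
vertex 4.216 1.724 3.829
vertex 3.536 1.411 3.998
endloop
endfacet
facet normal -0.273 -0.938 -0.214
outer loop
vertex 3.737 1.52 3.265
vertex 3.536 1.411 3.998
vertex 3.021 1.676 3.494
endloop
endfacet
facet normal -0.361 -0.511 -0.780
outer loop
vertex 3.737 1.52 3.265
vertex 3.021 1.676 3.494
vertex 3.383 2.153 3.014
endloop
endfacet
facet normal 0.271 -0.220 -0.937
outer loop
vertex 3.737 1.52 3.265
vertex 3.383 2.153 3.014
vertex 4.122 2.183 3.221
endloop
endfacet
facet normal 0.750 -0.467 -0.468
outer loop
vertex 3.737 1.52 3.265
vertex 4.122 2.183 3.221
vertex 4.216 1.724 3.829
endloop
endfacet
facet normal 0.448 -0.630 0.634
outer loop
vertex 3.536 1.411 3.998
vertex 4.216 1.724 3.829
vertex 3.797 2.007 4.406
endloop
endfacet
facet normal -0.663 -0.675 0.323
outer loop
vertex 3.021 1.676 3.494
vertex 3.536 1.411 3.998
vertex 3.058 1.977 4.199
endloop
endfacet
facet normal -0.806 0.015 -0.592
outer loop
vertex 3.383 2.153 3.014
vertex 3.021 1.676 3.494
vertex 2.964 2.436 3.591
endloop
endfacet
facet normal 0.218 0.485 -0.847
outer loop
vertex 4.122 2.183 3.221
vertex 3.383 2.153 3.014
vertex 3.644 2.749 3.422
endloop
endfacet
facet normal 0.992 0.086 -0.089
outer loop
vertex 4.216 1.724 3.829
vertex 4.122 2.183 3.221
vertex 4.159 2.484 3.926
endloop
endfacet

endsolid


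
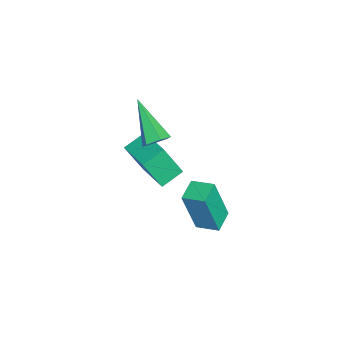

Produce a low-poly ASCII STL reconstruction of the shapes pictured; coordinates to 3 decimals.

solid 
facet normal -0.953 0.265 0.145
outer loop
vertex 0.433 -0.665 -0.043
vertex 0.72 0.246 0.177
vertex 0.275 -0.129 -2.056
endloop
endfacet
facet normal -0.292 -0.930 -0.225
outer loop
vertex 1.2 -0.386 -2.197
vertex 0.433 -0.665 -0.043
vertex 0.275 -0.129 -2.056
endloop
endfacet
facet normal -0.953 0.265 0.145
outer loop
vertex 0.275 -0.129 -2.056
vertex 0.72 0.246 0.177
vertex 0.562 0.782 -1.836
endloop
endfacet
facet normal -0.076 0.257 -0.964
outer loop
vertex 0.562 0.782 -1.836
vertex 1.2 -0.386 -2.197
vertex 0.275 -0.129 -2.056
endloop
endfacet
facet normal 0.076 -0.257 0.964
outer loop
vertex 0.433 -0.665 -0.043
vertex 1.645 -0.011 0.036
vertex 0.72 0.246 0.177
endloop
endfacet
facet normal -0.292 -0.930 -0.225
outer loop
vertex 1.358 -0.922 -0.184
vertex 0.433 -0.665 -0.043
vertex 1.2 -0.386 -2.197
endloop
endfacet
facet normal 0.076 -0.257 0.964
outer loop
vertex 1.358 -0.922 -0.184
vertex 1.645 -0.011 0.036
vertex 0.433 -0.665 -0.043
endloop
endfacet
facet normal 0.292 0.930 0.225
outer loop
vertex 0.72 0.246 0.177
vertex 1.645 -0.011 0.036
vertex 0.562 0.782 -1.836
endloop
endfacet
facet normal -0.076 0.257 -0.964
outer loop
vertex 1.487 0.525 -1.977
vertex 1.2 -0.386 -2.197
vertex 0.562 0.782 -1.836
endloop
endfacet
facet normal 0.292 0.930 0.225
outer loop
vertex 0.562 0.782 -1.836
vertex 1.645 -0.011 0.036
vertex 1.487 0.525 -1.977
endloop
endfacet
facet normal 0.953 -0.265 -0.145
outer loop
vertex 1.487 0.525 -1.977
vertex 1.358 -0.922 -0.184
vertex 1.2 -0.386 -2.197
endloop
endfacet
facet normal 0.953 -0.265 -0.145
outer loop
vertex 1.645 -0.011 0.036
vertex 1.358 -0.922 -0.184
vertex 1.487 0.525 -1.977
endloop
endfacet
facet normal -0.794 -0.573 -0.201
outer loop
vertex 0.272 -3.233 1.598
vertex -0.342 -2.523 1.998
vertex 0.134 -2.528 0.135
endloop
endfacet
facet normal 0.601 -0.696 -0.392
outer loop
vertex 1.342 -1.657 0.442
vertex 0.272 -3.233 1.598
vertex 0.134 -2.528 0.135
endloop
endfacet
facet normal -0.795 -0.573 -0.202
outer loop
vertex 0.134 -2.528 0.135
vertex -0.342 -2.523 1.998
vertex -0.479 -1.818 0.535
endloop
endfacet
facet normal -0.084 0.433 -0.897
outer loop
vertex -0.479 -1.818 0.535
vertex 1.342 -1.657 0.442
vertex 0.134 -2.528 0.135
endloop
endfacet
facet normal 0.084 -0.433 0.897
outer loop
vertex 0.272 -3.233 1.598
vertex 0.866 -1.652 2.305
vertex -0.342 -2.523 1.998
endloop
endfacet
facet normal 0.602 -0.696 -0.392
outer loop
vertex 1.479 -2.362 1.905
vertex 0.272 -3.233 1.598
vertex 1.342 -1.657 0.442
endloop
endfacet
facet normal 0.084 -0.433 0.897
outer loop
vertex 1.479 -2.362 1.905
vertex 0.866 -1.652 2.305
vertex 0.272 -3.233 1.598
endloop
endfacet
facet normal -0.602 0.696 0.392
outer loop
vertex -0.342 -2.523 1.998
vertex 0.866 -1.652 2.305
vertex -0.479 -1.818 0.535
endloop
endfacet
facet normal -0.084 0.433 -0.898
outer loop
vertex 0.728 -0.947 0.842
vertex 1.342 -1.657 0.442
vertex -0.479 -1.818 0.535
endloop
endfacet
facet normal -0.602 0.696 0.392
outer loop
vertex -0.479 -1.818 0.535
vertex 0.866 -1.652 2.305
vertex 0.728 -0.947 0.842
endloop
endfacet
facet normal 0.794 0.573 0.202
outer loop
vertex 0.728 -0.947 0.842
vertex 1.479 -2.362 1.905
vertex 1.342 -1.657 0.442
endloop
endfacet
facet normal 0.795 0.573 0.201
outer loop
vertex 0.866 -1.652 2.305
vertex 1.479 -2.362 1.905
vertex 0.728 -0.947 0.842
endloop
endfacet
facet normal 0.652 0.447 -0.613
outer loop
vertex 1.282 -1.71 3.339
vertex 0.979 -1.896 2.881
vertex 0.854 -1.383 3.122
endloop
endfacet
facet normal 0.013 0.565 0.825
outer loop
vertex 1.282 -1.71 3.339
vertex 0.854 -1.383 3.122
vertex -0.319 -2.784 4.099
endloop
endfacet
facet normal 0.654 0.446 -0.611
outer loop
vertex 0.854 -1.383 3.122
vertex 0.979 -1.896 2.881
vertex 0.552 -1.569 2.663
endloop
endfacet
facet normal -0.693 0.700 0.172
outer loop
vertex 0.854 -1.383 3.122
vertex 0.552 -1.569 2.663
vertex -0.319 -2.784 4.099
endloop
endfacet
facet normal 0.654 0.445 -0.612
outer loop
vertex 0.552 -1.569 2.663
vertex 0.979 -1.896 2.881
vertex 0.676 -2.082 2.422
endloop
endfacet
facet normal -0.865 0.027 -0.502
outer loop
vertex 0.552 -1.569 2.663
vertex 0.676 -2.082 2.422
vertex -0.319 -2.784 4.099
endloop
endfacet
facet normal 0.652 0.448 -0.612
outer loop
vertex 0.676 -2.082 2.422
vertex 0.979 -1.896 2.881
vertex 1.104 -2.408 2.639
endloop
endfacet
facet normal -0.331 -0.784 -0.525
outer loop
vertex 0.676 -2.082 2.422
vertex 1.104 -2.408 2.639
vertex -0.319 -2.784 4.099
endloop
endfacet
facet normal 0.653 0.448 -0.611
outer loop
vertex 1.104 -2.408 2.639
vertex 0.979 -1.896 2.881
vertex 1.406 -2.222 3.098
endloop
endfacet
facet normal 0.373 -0.919 0.127
outer loop
vertex 1.104 -2.408 2.639
vertex 1.406 -2.222 3.098
vertex -0.319 -2.784 4.099
endloop
endfacet
facet normal 0.652 0.446 -0.613
outer loop
vertex 1.406 -2.222 3.098
vertex 0.979 -1.896 2.881
vertex 1.282 -1.71 3.339
endloop
endfacet
facet normal 0.545 -0.245 0.802
outer loop
vertex 1.406 -2.222 3.098
vertex 1.282 -1.71 3.339
vertex -0.319 -2.784 4.099
endloop
endfacet

endsolid


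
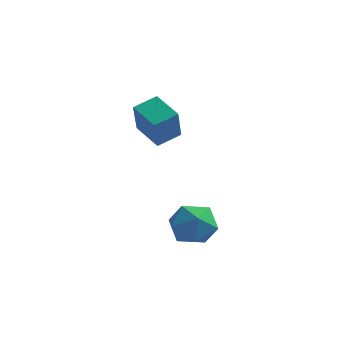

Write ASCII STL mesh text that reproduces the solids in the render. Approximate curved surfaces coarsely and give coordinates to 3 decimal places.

solid 
facet normal -0.804 -0.369 0.466
outer loop
vertex -1.19 -0.772 -3.378
vertex -0.628 -1.707 -3.149
vertex -0.604 -0.854 -2.433
endloop
endfacet
facet normal -0.785 0.343 0.516
outer loop
vertex -1.19 -0.772 -3.378
vertex -0.604 -0.854 -2.433
vertex -0.58 0.091 -3.024
endloop
endfacet
facet normal -0.779 0.610 -0.145
outer loop
vertex -1.19 -0.772 -3.378
vertex -0.58 0.091 -3.024
vertex -0.589 -0.178 -4.105
endloop
endfacet
facet normal -0.794 0.064 -0.604
outer loop
vertex -1.19 -0.772 -3.378
vertex -0.589 -0.178 -4.105
vertex -0.619 -1.29 -4.183
endloop
endfacet
facet normal -0.810 -0.542 -0.226
outer loop
vertex -1.19 -0.772 -3.378
vertex -0.619 -1.29 -4.183
vertex -0.628 -1.707 -3.149
endloop
endfacet
facet normal -0.172 0.525 0.833
outer loop
vertex -0.58 0.091 -3.024
vertex -0.604 -0.854 -2.433
vertex 0.359 -0.31 -2.577
endloop
endfacet
facet normal -0.202 -0.626 0.753
outer loop
vertex -0.604 -0.854 -2.433
vertex -0.628 -1.707 -3.149
vertex 0.329 -1.422 -2.655
endloop
endfacet
facet normal -0.212 -0.906 -0.367
outer loop
vertex -0.628 -1.707 -3.149
vertex -0.619 -1.29 -4.183
vertex 0.32 -1.691 -3.736
endloop
endfacet
facet normal -0.188 0.074 -0.979
outer loop
vertex -0.619 -1.29 -4.183
vertex -0.589 -0.178 -4.105
vertex 0.344 -0.746 -4.327
endloop
endfacet
facet normal -0.163 0.958 -0.237
outer loop
vertex -0.589 -0.178 -4.105
vertex -0.58 0.091 -3.024
vertex 0.368 0.107 -3.611
endloop
endfacet
facet normal 0.794 -0.064 0.604
outer loop
vertex 0.93 -0.828 -3.382
vertex 0.359 -0.31 -2.577
vertex 0.329 -1.422 -2.655
endloop
endfacet
facet normal 0.779 -0.610 0.145
outer loop
vertex 0.93 -0.828 -3.382
vertex 0.329 -1.422 -2.655
vertex 0.32 -1.691 -3.736
endloop
endfacet
facet normal 0.785 -0.343 -0.516
outer loop
vertex 0.93 -0.828 -3.382
vertex 0.32 -1.691 -3.736
vertex 0.344 -0.746 -4.327
endloop
endfacet
facet normal 0.804 0.369 -0.466
outer loop
vertex 0.93 -0.828 -3.382
vertex 0.344 -0.746 -4.327
vertex 0.368 0.107 -3.611
endloop
endfacet
facet normal 0.810 0.542 0.226
outer loop
vertex 0.93 -0.828 -3.382
vertex 0.368 0.107 -3.611
vertex 0.359 -0.31 -2.577
endloop
endfacet
facet normal 0.188 -0.074 0.979
outer loop
vertex 0.329 -1.422 -2.655
vertex 0.359 -0.31 -2.577
vertex -0.604 -0.854 -2.433
endloop
endfacet
facet normal 0.163 -0.958 0.237
outer loop
vertex 0.32 -1.691 -3.736
vertex 0.329 -1.422 -2.655
vertex -0.628 -1.707 -3.149
endloop
endfacet
facet normal 0.172 -0.525 -0.833
outer loop
vertex 0.344 -0.746 -4.327
vertex 0.32 -1.691 -3.736
vertex -0.619 -1.29 -4.183
endloop
endfacet
facet normal 0.202 0.626 -0.753
outer loop
vertex 0.368 0.107 -3.611
vertex 0.344 -0.746 -4.327
vertex -0.589 -0.178 -4.105
endloop
endfacet
facet normal 0.212 0.906 0.367
outer loop
vertex 0.359 -0.31 -2.577
vertex 0.368 0.107 -3.611
vertex -0.58 0.091 -3.024
endloop
endfacet
facet normal -0.560 -0.761 -0.327
outer loop
vertex -3.29 2.621 0.088
vertex -4.543 3.309 0.631
vertex -3.514 3.47 -1.506
endloop
endfacet
facet normal 0.819 -0.450 -0.355
outer loop
vertex -2.837 4.391 -1.111
vertex -3.29 2.621 0.088
vertex -3.514 3.47 -1.506
endloop
endfacet
facet normal -0.559 -0.762 -0.327
outer loop
vertex -3.514 3.47 -1.506
vertex -4.543 3.309 0.631
vertex -4.768 4.158 -0.963
endloop
endfacet
facet normal -0.123 0.466 -0.876
outer loop
vertex -4.768 4.158 -0.963
vertex -2.837 4.391 -1.111
vertex -3.514 3.47 -1.506
endloop
endfacet
facet normal 0.123 -0.466 0.876
outer loop
vertex -3.29 2.621 0.088
vertex -3.866 4.23 1.026
vertex -4.543 3.309 0.631
endloop
endfacet
facet normal 0.819 -0.450 -0.356
outer loop
vertex -2.612 3.542 0.483
vertex -3.29 2.621 0.088
vertex -2.837 4.391 -1.111
endloop
endfacet
facet normal 0.123 -0.466 0.876
outer loop
vertex -2.612 3.542 0.483
vertex -3.866 4.23 1.026
vertex -3.29 2.621 0.088
endloop
endfacet
facet normal -0.819 0.450 0.355
outer loop
vertex -4.543 3.309 0.631
vertex -3.866 4.23 1.026
vertex -4.768 4.158 -0.963
endloop
endfacet
facet normal -0.123 0.466 -0.876
outer loop
vertex -4.09 5.079 -0.568
vertex -2.837 4.391 -1.111
vertex -4.768 4.158 -0.963
endloop
endfacet
facet normal -0.819 0.451 0.355
outer loop
vertex -4.768 4.158 -0.963
vertex -3.866 4.23 1.026
vertex -4.09 5.079 -0.568
endloop
endfacet
facet normal 0.560 0.762 0.327
outer loop
vertex -4.09 5.079 -0.568
vertex -2.612 3.542 0.483
vertex -2.837 4.391 -1.111
endloop
endfacet
facet normal 0.559 0.762 0.327
outer loop
vertex -3.866 4.23 1.026
vertex -2.612 3.542 0.483
vertex -4.09 5.079 -0.568
endloop
endfacet

endsolid


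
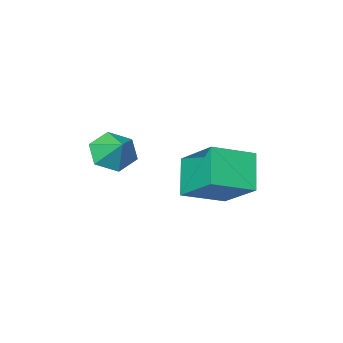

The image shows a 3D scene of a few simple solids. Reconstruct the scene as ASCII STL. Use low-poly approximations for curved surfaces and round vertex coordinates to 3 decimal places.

solid 
facet normal -0.395 -0.550 0.736
outer loop
vertex -1.23 -0.128 -0.588
vertex -2.918 0.245 -1.216
vertex -1.146 -1.878 -1.852
endloop
endfacet
facet normal 0.918 -0.203 0.342
outer loop
vertex -0.462 -0.925 -3.124
vertex -1.23 -0.128 -0.588
vertex -1.146 -1.878 -1.852
endloop
endfacet
facet normal -0.396 -0.551 0.735
outer loop
vertex -1.146 -1.878 -1.852
vertex -2.918 0.245 -1.216
vertex -2.834 -1.504 -2.481
endloop
endfacet
facet normal 0.039 -0.810 -0.586
outer loop
vertex -2.834 -1.504 -2.481
vertex -0.462 -0.925 -3.124
vertex -1.146 -1.878 -1.852
endloop
endfacet
facet normal -0.039 0.810 0.586
outer loop
vertex -1.23 -0.128 -0.588
vertex -2.234 1.198 -2.488
vertex -2.918 0.245 -1.216
endloop
endfacet
facet normal 0.918 -0.203 0.342
outer loop
vertex -0.546 0.824 -1.859
vertex -1.23 -0.128 -0.588
vertex -0.462 -0.925 -3.124
endloop
endfacet
facet normal -0.039 0.810 0.586
outer loop
vertex -0.546 0.824 -1.859
vertex -2.234 1.198 -2.488
vertex -1.23 -0.128 -0.588
endloop
endfacet
facet normal -0.918 0.203 -0.341
outer loop
vertex -2.918 0.245 -1.216
vertex -2.234 1.198 -2.488
vertex -2.834 -1.504 -2.481
endloop
endfacet
facet normal 0.039 -0.810 -0.586
outer loop
vertex -2.15 -0.552 -3.752
vertex -0.462 -0.925 -3.124
vertex -2.834 -1.504 -2.481
endloop
endfacet
facet normal -0.918 0.203 -0.342
outer loop
vertex -2.834 -1.504 -2.481
vertex -2.234 1.198 -2.488
vertex -2.15 -0.552 -3.752
endloop
endfacet
facet normal 0.395 0.551 -0.735
outer loop
vertex -2.15 -0.552 -3.752
vertex -0.546 0.824 -1.859
vertex -0.462 -0.925 -3.124
endloop
endfacet
facet normal 0.396 0.550 -0.735
outer loop
vertex -2.234 1.198 -2.488
vertex -0.546 0.824 -1.859
vertex -2.15 -0.552 -3.752
endloop
endfacet
facet normal -0.147 -0.759 -0.634
outer loop
vertex 1.153 -4.092 -2.396
vertex 0.259 -4.217 -2.04
vertex 0.404 -3.618 -2.79
endloop
endfacet
facet normal 0.593 0.783 -0.186
outer loop
vertex 1.153 -4.092 -2.396
vertex 0.404 -3.618 -2.79
vertex 0.441 -3.283 -1.26
endloop
endfacet
facet normal -0.148 -0.759 -0.635
outer loop
vertex 0.404 -3.618 -2.79
vertex 0.259 -4.217 -2.04
vertex -0.49 -3.742 -2.433
endloop
endfacet
facet normal -0.214 0.955 -0.204
outer loop
vertex 0.404 -3.618 -2.79
vertex -0.49 -3.742 -2.433
vertex 0.441 -3.283 -1.26
endloop
endfacet
facet normal -0.148 -0.758 -0.635
outer loop
vertex -0.49 -3.742 -2.433
vertex 0.259 -4.217 -2.04
vertex -0.634 -4.341 -1.684
endloop
endfacet
facet normal -0.724 0.600 0.340
outer loop
vertex -0.49 -3.742 -2.433
vertex -0.634 -4.341 -1.684
vertex 0.441 -3.283 -1.26
endloop
endfacet
facet normal -0.147 -0.759 -0.634
outer loop
vertex -0.634 -4.341 -1.684
vertex 0.259 -4.217 -2.04
vertex 0.115 -4.815 -1.291
endloop
endfacet
facet normal -0.427 0.073 0.901
outer loop
vertex -0.634 -4.341 -1.684
vertex 0.115 -4.815 -1.291
vertex 0.441 -3.283 -1.26
endloop
endfacet
facet normal -0.147 -0.759 -0.634
outer loop
vertex 0.115 -4.815 -1.291
vertex 0.259 -4.217 -2.04
vertex 1.008 -4.691 -1.647
endloop
endfacet
facet normal 0.380 -0.100 0.919
outer loop
vertex 0.115 -4.815 -1.291
vertex 1.008 -4.691 -1.647
vertex 0.441 -3.283 -1.26
endloop
endfacet
facet normal -0.147 -0.758 -0.635
outer loop
vertex 1.008 -4.691 -1.647
vertex 0.259 -4.217 -2.04
vertex 1.153 -4.092 -2.396
endloop
endfacet
facet normal 0.891 0.255 0.376
outer loop
vertex 1.008 -4.691 -1.647
vertex 1.153 -4.092 -2.396
vertex 0.441 -3.283 -1.26
endloop
endfacet

endsolid


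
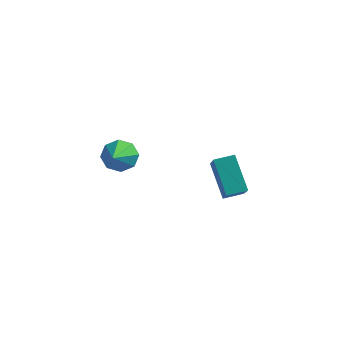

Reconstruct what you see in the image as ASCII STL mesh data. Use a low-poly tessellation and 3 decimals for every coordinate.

solid 
facet normal -0.371 0.625 -0.687
outer loop
vertex 0.009 2.165 -0.795
vertex 0.692 2.732 -0.648
vertex 0.984 1.326 -2.083
endloop
endfacet
facet normal -0.759 -0.631 -0.164
outer loop
vertex 1.648 0.208 -0.852
vertex 0.009 2.165 -0.795
vertex 0.984 1.326 -2.083
endloop
endfacet
facet normal -0.371 0.625 -0.687
outer loop
vertex 0.984 1.326 -2.083
vertex 0.692 2.732 -0.648
vertex 1.667 1.893 -1.936
endloop
endfacet
facet normal 0.535 -0.461 -0.708
outer loop
vertex 1.667 1.893 -1.936
vertex 1.648 0.208 -0.852
vertex 0.984 1.326 -2.083
endloop
endfacet
facet normal -0.535 0.461 0.708
outer loop
vertex 0.009 2.165 -0.795
vertex 1.356 1.614 0.583
vertex 0.692 2.732 -0.648
endloop
endfacet
facet normal -0.759 -0.631 -0.164
outer loop
vertex 0.673 1.047 0.436
vertex 0.009 2.165 -0.795
vertex 1.648 0.208 -0.852
endloop
endfacet
facet normal -0.535 0.461 0.708
outer loop
vertex 0.673 1.047 0.436
vertex 1.356 1.614 0.583
vertex 0.009 2.165 -0.795
endloop
endfacet
facet normal 0.759 0.631 0.164
outer loop
vertex 0.692 2.732 -0.648
vertex 1.356 1.614 0.583
vertex 1.667 1.893 -1.936
endloop
endfacet
facet normal 0.535 -0.461 -0.708
outer loop
vertex 2.331 0.775 -0.705
vertex 1.648 0.208 -0.852
vertex 1.667 1.893 -1.936
endloop
endfacet
facet normal 0.759 0.631 0.164
outer loop
vertex 1.667 1.893 -1.936
vertex 1.356 1.614 0.583
vertex 2.331 0.775 -0.705
endloop
endfacet
facet normal 0.371 -0.625 0.687
outer loop
vertex 2.331 0.775 -0.705
vertex 0.673 1.047 0.436
vertex 1.648 0.208 -0.852
endloop
endfacet
facet normal 0.371 -0.625 0.687
outer loop
vertex 1.356 1.614 0.583
vertex 0.673 1.047 0.436
vertex 2.331 0.775 -0.705
endloop
endfacet
facet normal -0.264 0.792 -0.551
outer loop
vertex -3.54 1.019 -1.724
vertex -3.792 1.406 -1.047
vertex -3.084 1.357 -1.457
endloop
endfacet
facet normal 0.686 -0.543 -0.484
outer loop
vertex -3.54 1.019 -1.724
vertex -3.084 1.357 -1.457
vertex -3.248 -0.226 0.087
endloop
endfacet
facet normal -0.264 0.792 -0.550
outer loop
vertex -3.084 1.357 -1.457
vertex -3.792 1.406 -1.047
vertex -3.042 1.724 -0.949
endloop
endfacet
facet normal 0.994 -0.107 -0.005
outer loop
vertex -3.084 1.357 -1.457
vertex -3.042 1.724 -0.949
vertex -3.248 -0.226 0.087
endloop
endfacet
facet normal -0.264 0.793 -0.550
outer loop
vertex -3.042 1.724 -0.949
vertex -3.792 1.406 -1.047
vertex -3.44 1.904 -0.498
endloop
endfacet
facet normal 0.773 0.232 0.590
outer loop
vertex -3.042 1.724 -0.949
vertex -3.44 1.904 -0.498
vertex -3.248 -0.226 0.087
endloop
endfacet
facet normal -0.263 0.793 -0.550
outer loop
vertex -3.44 1.904 -0.498
vertex -3.792 1.406 -1.047
vertex -4.044 1.793 -0.369
endloop
endfacet
facet normal 0.152 0.274 0.949
outer loop
vertex -3.44 1.904 -0.498
vertex -4.044 1.793 -0.369
vertex -3.248 -0.226 0.087
endloop
endfacet
facet normal -0.265 0.792 -0.550
outer loop
vertex -4.044 1.793 -0.369
vertex -3.792 1.406 -1.047
vertex -4.5 1.455 -0.636
endloop
endfacet
facet normal -0.503 -0.003 0.864
outer loop
vertex -4.044 1.793 -0.369
vertex -4.5 1.455 -0.636
vertex -3.248 -0.226 0.087
endloop
endfacet
facet normal -0.265 0.792 -0.550
outer loop
vertex -4.5 1.455 -0.636
vertex -3.792 1.406 -1.047
vertex -4.542 1.088 -1.144
endloop
endfacet
facet normal -0.812 -0.439 0.385
outer loop
vertex -4.5 1.455 -0.636
vertex -4.542 1.088 -1.144
vertex -3.248 -0.226 0.087
endloop
endfacet
facet normal -0.265 0.792 -0.550
outer loop
vertex -4.542 1.088 -1.144
vertex -3.792 1.406 -1.047
vertex -4.144 0.908 -1.595
endloop
endfacet
facet normal -0.591 -0.779 -0.210
outer loop
vertex -4.542 1.088 -1.144
vertex -4.144 0.908 -1.595
vertex -3.248 -0.226 0.087
endloop
endfacet
facet normal -0.263 0.792 -0.551
outer loop
vertex -4.144 0.908 -1.595
vertex -3.792 1.406 -1.047
vertex -3.54 1.019 -1.724
endloop
endfacet
facet normal 0.029 -0.821 -0.569
outer loop
vertex -4.144 0.908 -1.595
vertex -3.54 1.019 -1.724
vertex -3.248 -0.226 0.087
endloop
endfacet

endsolid


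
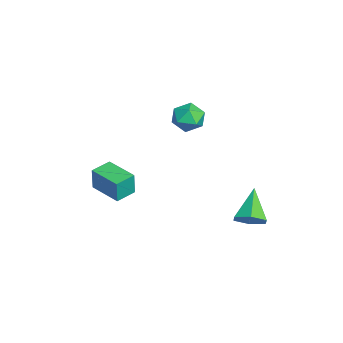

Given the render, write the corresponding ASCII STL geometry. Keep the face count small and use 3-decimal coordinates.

solid 
facet normal -0.519 -0.853 0.055
outer loop
vertex -4.733 -0.087 1.84
vertex -3.959 -0.582 1.475
vertex -4.052 -0.462 2.451
endloop
endfacet
facet normal -0.724 -0.396 0.564
outer loop
vertex -4.733 -0.087 1.84
vertex -4.052 -0.462 2.451
vertex -4.419 0.442 2.614
endloop
endfacet
facet normal -0.948 0.203 0.246
outer loop
vertex -4.733 -0.087 1.84
vertex -4.419 0.442 2.614
vertex -4.553 0.879 1.738
endloop
endfacet
facet normal -0.881 0.116 -0.459
outer loop
vertex -4.733 -0.087 1.84
vertex -4.553 0.879 1.738
vertex -4.269 0.246 1.034
endloop
endfacet
facet normal -0.616 -0.537 -0.576
outer loop
vertex -4.733 -0.087 1.84
vertex -4.269 0.246 1.034
vertex -3.959 -0.582 1.475
endloop
endfacet
facet normal -0.152 -0.235 0.960
outer loop
vertex -4.419 0.442 2.614
vertex -4.052 -0.462 2.451
vertex -3.451 0.274 2.726
endloop
endfacet
facet normal 0.180 -0.974 0.137
outer loop
vertex -4.052 -0.462 2.451
vertex -3.959 -0.582 1.475
vertex -3.167 -0.359 2.022
endloop
endfacet
facet normal 0.022 -0.464 -0.886
outer loop
vertex -3.959 -0.582 1.475
vertex -4.269 0.246 1.034
vertex -3.301 0.078 1.146
endloop
endfacet
facet normal -0.406 0.592 -0.696
outer loop
vertex -4.269 0.246 1.034
vertex -4.553 0.879 1.738
vertex -3.668 0.982 1.309
endloop
endfacet
facet normal -0.514 0.734 0.445
outer loop
vertex -4.553 0.879 1.738
vertex -4.419 0.442 2.614
vertex -3.761 1.102 2.285
endloop
endfacet
facet normal 0.881 -0.116 0.459
outer loop
vertex -2.987 0.607 1.92
vertex -3.451 0.274 2.726
vertex -3.167 -0.359 2.022
endloop
endfacet
facet normal 0.948 -0.203 -0.246
outer loop
vertex -2.987 0.607 1.92
vertex -3.167 -0.359 2.022
vertex -3.301 0.078 1.146
endloop
endfacet
facet normal 0.724 0.396 -0.564
outer loop
vertex -2.987 0.607 1.92
vertex -3.301 0.078 1.146
vertex -3.668 0.982 1.309
endloop
endfacet
facet normal 0.519 0.853 -0.055
outer loop
vertex -2.987 0.607 1.92
vertex -3.668 0.982 1.309
vertex -3.761 1.102 2.285
endloop
endfacet
facet normal 0.616 0.537 0.576
outer loop
vertex -2.987 0.607 1.92
vertex -3.761 1.102 2.285
vertex -3.451 0.274 2.726
endloop
endfacet
facet normal 0.406 -0.592 0.696
outer loop
vertex -3.167 -0.359 2.022
vertex -3.451 0.274 2.726
vertex -4.052 -0.462 2.451
endloop
endfacet
facet normal 0.514 -0.734 -0.445
outer loop
vertex -3.301 0.078 1.146
vertex -3.167 -0.359 2.022
vertex -3.959 -0.582 1.475
endloop
endfacet
facet normal 0.152 0.235 -0.960
outer loop
vertex -3.668 0.982 1.309
vertex -3.301 0.078 1.146
vertex -4.269 0.246 1.034
endloop
endfacet
facet normal -0.180 0.974 -0.137
outer loop
vertex -3.761 1.102 2.285
vertex -3.668 0.982 1.309
vertex -4.553 0.879 1.738
endloop
endfacet
facet normal -0.022 0.464 0.886
outer loop
vertex -3.451 0.274 2.726
vertex -3.761 1.102 2.285
vertex -4.419 0.442 2.614
endloop
endfacet
facet normal -0.766 -0.642 0.037
outer loop
vertex -2.041 -4.784 -0.676
vertex -2.815 -3.857 -0.608
vertex -2.129 -4.758 -2.043
endloop
endfacet
facet normal 0.640 -0.766 -0.056
outer loop
vertex -0.705 -3.563 -2.112
vertex -2.041 -4.784 -0.676
vertex -2.129 -4.758 -2.043
endloop
endfacet
facet normal -0.766 -0.642 0.037
outer loop
vertex -2.129 -4.758 -2.043
vertex -2.815 -3.857 -0.608
vertex -2.903 -3.831 -1.975
endloop
endfacet
facet normal -0.065 0.019 -0.998
outer loop
vertex -2.903 -3.831 -1.975
vertex -0.705 -3.563 -2.112
vertex -2.129 -4.758 -2.043
endloop
endfacet
facet normal 0.065 -0.019 0.998
outer loop
vertex -2.041 -4.784 -0.676
vertex -1.391 -2.662 -0.677
vertex -2.815 -3.857 -0.608
endloop
endfacet
facet normal 0.640 -0.766 -0.056
outer loop
vertex -0.617 -3.589 -0.745
vertex -2.041 -4.784 -0.676
vertex -0.705 -3.563 -2.112
endloop
endfacet
facet normal 0.065 -0.019 0.998
outer loop
vertex -0.617 -3.589 -0.745
vertex -1.391 -2.662 -0.677
vertex -2.041 -4.784 -0.676
endloop
endfacet
facet normal -0.640 0.766 0.056
outer loop
vertex -2.815 -3.857 -0.608
vertex -1.391 -2.662 -0.677
vertex -2.903 -3.831 -1.975
endloop
endfacet
facet normal -0.065 0.019 -0.998
outer loop
vertex -1.479 -2.636 -2.044
vertex -0.705 -3.563 -2.112
vertex -2.903 -3.831 -1.975
endloop
endfacet
facet normal -0.640 0.766 0.056
outer loop
vertex -2.903 -3.831 -1.975
vertex -1.391 -2.662 -0.677
vertex -1.479 -2.636 -2.044
endloop
endfacet
facet normal 0.766 0.642 -0.037
outer loop
vertex -1.479 -2.636 -2.044
vertex -0.617 -3.589 -0.745
vertex -0.705 -3.563 -2.112
endloop
endfacet
facet normal 0.766 0.642 -0.037
outer loop
vertex -1.391 -2.662 -0.677
vertex -0.617 -3.589 -0.745
vertex -1.479 -2.636 -2.044
endloop
endfacet
facet normal 0.769 -0.178 -0.614
outer loop
vertex 2.807 2.824 -0.928
vertex 2.237 2.85 -1.65
vertex 2.647 3.621 -1.36
endloop
endfacet
facet normal 0.290 0.500 0.816
outer loop
vertex 2.807 2.824 -0.928
vertex 2.647 3.621 -1.36
vertex 0.683 3.21 -0.41
endloop
endfacet
facet normal 0.769 -0.178 -0.614
outer loop
vertex 2.647 3.621 -1.36
vertex 2.237 2.85 -1.65
vertex 2.077 3.646 -2.082
endloop
endfacet
facet normal -0.137 0.980 0.142
outer loop
vertex 2.647 3.621 -1.36
vertex 2.077 3.646 -2.082
vertex 0.683 3.21 -0.41
endloop
endfacet
facet normal 0.769 -0.178 -0.614
outer loop
vertex 2.077 3.646 -2.082
vertex 2.237 2.85 -1.65
vertex 1.667 2.876 -2.372
endloop
endfacet
facet normal -0.708 0.546 -0.448
outer loop
vertex 2.077 3.646 -2.082
vertex 1.667 2.876 -2.372
vertex 0.683 3.21 -0.41
endloop
endfacet
facet normal 0.769 -0.178 -0.614
outer loop
vertex 1.667 2.876 -2.372
vertex 2.237 2.85 -1.65
vertex 1.827 2.079 -1.94
endloop
endfacet
facet normal -0.854 -0.370 -0.366
outer loop
vertex 1.667 2.876 -2.372
vertex 1.827 2.079 -1.94
vertex 0.683 3.21 -0.41
endloop
endfacet
facet normal 0.769 -0.178 -0.614
outer loop
vertex 1.827 2.079 -1.94
vertex 2.237 2.85 -1.65
vertex 2.397 2.053 -1.218
endloop
endfacet
facet normal -0.428 -0.850 0.308
outer loop
vertex 1.827 2.079 -1.94
vertex 2.397 2.053 -1.218
vertex 0.683 3.21 -0.41
endloop
endfacet
facet normal 0.769 -0.178 -0.614
outer loop
vertex 2.397 2.053 -1.218
vertex 2.237 2.85 -1.65
vertex 2.807 2.824 -0.928
endloop
endfacet
facet normal 0.144 -0.414 0.899
outer loop
vertex 2.397 2.053 -1.218
vertex 2.807 2.824 -0.928
vertex 0.683 3.21 -0.41
endloop
endfacet

endsolid


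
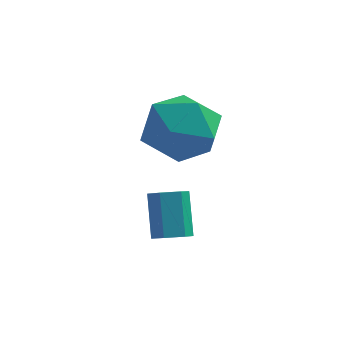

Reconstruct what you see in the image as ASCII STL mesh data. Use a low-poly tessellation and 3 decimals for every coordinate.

solid 
facet normal 0.207 -0.557 -0.804
outer loop
vertex -2.256 -2.016 -1.665
vertex -2.652 -1.759 -1.945
vertex -2.139 -1.561 -1.95
endloop
endfacet
facet normal 0.955 -0.064 0.290
outer loop
vertex -2.256 -2.016 -1.665
vertex -2.139 -1.561 -1.95
vertex -2.551 -1.219 -0.515
endloop
endfacet
facet normal 0.955 -0.064 0.290
outer loop
vertex -2.551 -1.219 -0.515
vertex -2.139 -1.561 -1.95
vertex -2.434 -0.764 -0.8
endloop
endfacet
facet normal -0.206 0.557 0.805
outer loop
vertex -2.551 -1.219 -0.515
vertex -2.434 -0.764 -0.8
vertex -2.948 -0.961 -0.795
endloop
endfacet
facet normal 0.207 -0.557 -0.804
outer loop
vertex -2.139 -1.561 -1.95
vertex -2.652 -1.759 -1.945
vertex -2.536 -1.303 -2.231
endloop
endfacet
facet normal 0.661 0.685 -0.305
outer loop
vertex -2.139 -1.561 -1.95
vertex -2.536 -1.303 -2.231
vertex -2.434 -0.764 -0.8
endloop
endfacet
facet normal 0.661 0.685 -0.305
outer loop
vertex -2.434 -0.764 -0.8
vertex -2.536 -1.303 -2.231
vertex -2.831 -0.506 -1.081
endloop
endfacet
facet normal -0.206 0.558 0.804
outer loop
vertex -2.434 -0.764 -0.8
vertex -2.831 -0.506 -1.081
vertex -2.948 -0.961 -0.795
endloop
endfacet
facet normal 0.206 -0.557 -0.805
outer loop
vertex -2.536 -1.303 -2.231
vertex -2.652 -1.759 -1.945
vertex -3.049 -1.501 -2.225
endloop
endfacet
facet normal -0.296 0.748 -0.594
outer loop
vertex -2.536 -1.303 -2.231
vertex -3.049 -1.501 -2.225
vertex -2.831 -0.506 -1.081
endloop
endfacet
facet normal -0.296 0.748 -0.594
outer loop
vertex -2.831 -0.506 -1.081
vertex -3.049 -1.501 -2.225
vertex -3.344 -0.704 -1.075
endloop
endfacet
facet normal -0.206 0.558 0.804
outer loop
vertex -2.831 -0.506 -1.081
vertex -3.344 -0.704 -1.075
vertex -2.948 -0.961 -0.795
endloop
endfacet
facet normal 0.206 -0.557 -0.805
outer loop
vertex -3.049 -1.501 -2.225
vertex -2.652 -1.759 -1.945
vertex -3.166 -1.956 -1.94
endloop
endfacet
facet normal -0.955 0.064 -0.290
outer loop
vertex -3.049 -1.501 -2.225
vertex -3.166 -1.956 -1.94
vertex -3.344 -0.704 -1.075
endloop
endfacet
facet normal -0.955 0.064 -0.290
outer loop
vertex -3.344 -0.704 -1.075
vertex -3.166 -1.956 -1.94
vertex -3.461 -1.159 -0.79
endloop
endfacet
facet normal -0.207 0.557 0.804
outer loop
vertex -3.344 -0.704 -1.075
vertex -3.461 -1.159 -0.79
vertex -2.948 -0.961 -0.795
endloop
endfacet
facet normal 0.206 -0.558 -0.804
outer loop
vertex -3.166 -1.956 -1.94
vertex -2.652 -1.759 -1.945
vertex -2.769 -2.214 -1.659
endloop
endfacet
facet normal -0.661 -0.685 0.305
outer loop
vertex -3.166 -1.956 -1.94
vertex -2.769 -2.214 -1.659
vertex -3.461 -1.159 -0.79
endloop
endfacet
facet normal -0.661 -0.685 0.305
outer loop
vertex -3.461 -1.159 -0.79
vertex -2.769 -2.214 -1.659
vertex -3.064 -1.417 -0.509
endloop
endfacet
facet normal -0.207 0.557 0.804
outer loop
vertex -3.461 -1.159 -0.79
vertex -3.064 -1.417 -0.509
vertex -2.948 -0.961 -0.795
endloop
endfacet
facet normal 0.206 -0.558 -0.804
outer loop
vertex -2.769 -2.214 -1.659
vertex -2.652 -1.759 -1.945
vertex -2.256 -2.016 -1.665
endloop
endfacet
facet normal 0.296 -0.748 0.594
outer loop
vertex -2.769 -2.214 -1.659
vertex -2.256 -2.016 -1.665
vertex -3.064 -1.417 -0.509
endloop
endfacet
facet normal 0.296 -0.748 0.594
outer loop
vertex -3.064 -1.417 -0.509
vertex -2.256 -2.016 -1.665
vertex -2.551 -1.219 -0.515
endloop
endfacet
facet normal -0.206 0.557 0.805
outer loop
vertex -3.064 -1.417 -0.509
vertex -2.551 -1.219 -0.515
vertex -2.948 -0.961 -0.795
endloop
endfacet
facet normal -0.685 0.495 0.534
outer loop
vertex -3.834 0.614 0.987
vertex -3.581 -0.082 1.956
vertex -2.97 0.958 1.776
endloop
endfacet
facet normal -0.397 0.917 0.035
outer loop
vertex -3.834 0.614 0.987
vertex -2.97 0.958 1.776
vertex -2.786 1.084 0.576
endloop
endfacet
facet normal -0.511 0.615 -0.600
outer loop
vertex -3.834 0.614 0.987
vertex -2.786 1.084 0.576
vertex -3.284 0.122 0.015
endloop
endfacet
facet normal -0.869 0.006 -0.495
outer loop
vertex -3.834 0.614 0.987
vertex -3.284 0.122 0.015
vertex -3.775 -0.599 0.868
endloop
endfacet
facet normal -0.976 -0.068 0.206
outer loop
vertex -3.834 0.614 0.987
vertex -3.775 -0.599 0.868
vertex -3.581 -0.082 1.956
endloop
endfacet
facet normal 0.307 0.941 0.146
outer loop
vertex -2.786 1.084 0.576
vertex -2.97 0.958 1.776
vertex -1.885 0.679 1.292
endloop
endfacet
facet normal -0.158 0.258 0.953
outer loop
vertex -2.97 0.958 1.776
vertex -3.581 -0.082 1.956
vertex -2.376 -0.042 2.145
endloop
endfacet
facet normal -0.629 -0.653 0.422
outer loop
vertex -3.581 -0.082 1.956
vertex -3.775 -0.599 0.868
vertex -2.874 -1.004 1.584
endloop
endfacet
facet normal -0.455 -0.533 -0.713
outer loop
vertex -3.775 -0.599 0.868
vertex -3.284 0.122 0.015
vertex -2.69 -0.878 0.384
endloop
endfacet
facet normal 0.124 0.451 -0.884
outer loop
vertex -3.284 0.122 0.015
vertex -2.786 1.084 0.576
vertex -2.079 0.162 0.204
endloop
endfacet
facet normal 0.869 -0.006 0.495
outer loop
vertex -1.826 -0.534 1.173
vertex -1.885 0.679 1.292
vertex -2.376 -0.042 2.145
endloop
endfacet
facet normal 0.511 -0.615 0.600
outer loop
vertex -1.826 -0.534 1.173
vertex -2.376 -0.042 2.145
vertex -2.874 -1.004 1.584
endloop
endfacet
facet normal 0.397 -0.917 -0.035
outer loop
vertex -1.826 -0.534 1.173
vertex -2.874 -1.004 1.584
vertex -2.69 -0.878 0.384
endloop
endfacet
facet normal 0.685 -0.495 -0.534
outer loop
vertex -1.826 -0.534 1.173
vertex -2.69 -0.878 0.384
vertex -2.079 0.162 0.204
endloop
endfacet
facet normal 0.976 0.068 -0.206
outer loop
vertex -1.826 -0.534 1.173
vertex -2.079 0.162 0.204
vertex -1.885 0.679 1.292
endloop
endfacet
facet normal 0.455 0.533 0.713
outer loop
vertex -2.376 -0.042 2.145
vertex -1.885 0.679 1.292
vertex -2.97 0.958 1.776
endloop
endfacet
facet normal -0.124 -0.451 0.884
outer loop
vertex -2.874 -1.004 1.584
vertex -2.376 -0.042 2.145
vertex -3.581 -0.082 1.956
endloop
endfacet
facet normal -0.307 -0.941 -0.146
outer loop
vertex -2.69 -0.878 0.384
vertex -2.874 -1.004 1.584
vertex -3.775 -0.599 0.868
endloop
endfacet
facet normal 0.158 -0.258 -0.953
outer loop
vertex -2.079 0.162 0.204
vertex -2.69 -0.878 0.384
vertex -3.284 0.122 0.015
endloop
endfacet
facet normal 0.629 0.653 -0.422
outer loop
vertex -1.885 0.679 1.292
vertex -2.079 0.162 0.204
vertex -2.786 1.084 0.576
endloop
endfacet

endsolid
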